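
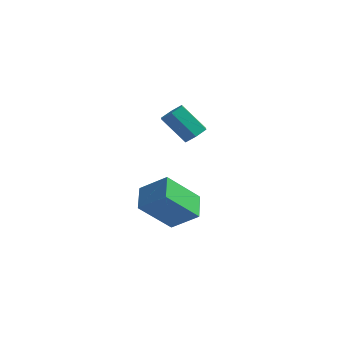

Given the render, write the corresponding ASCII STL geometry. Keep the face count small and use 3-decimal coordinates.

solid 
facet normal -0.393 -0.609 0.689
outer loop
vertex 2.825 -3.229 -1.742
vertex 2.346 -2.359 -1.246
vertex 1.81 -3.381 -2.455
endloop
endfacet
facet normal 0.431 -0.784 -0.447
outer loop
vertex 2.494 -2.321 -3.654
vertex 2.825 -3.229 -1.742
vertex 1.81 -3.381 -2.455
endloop
endfacet
facet normal -0.393 -0.609 0.689
outer loop
vertex 1.81 -3.381 -2.455
vertex 2.346 -2.359 -1.246
vertex 1.331 -2.511 -1.959
endloop
endfacet
facet normal -0.812 -0.122 -0.571
outer loop
vertex 1.331 -2.511 -1.959
vertex 2.494 -2.321 -3.654
vertex 1.81 -3.381 -2.455
endloop
endfacet
facet normal 0.812 0.122 0.571
outer loop
vertex 2.825 -3.229 -1.742
vertex 3.03 -1.299 -2.445
vertex 2.346 -2.359 -1.246
endloop
endfacet
facet normal 0.431 -0.784 -0.447
outer loop
vertex 3.509 -2.169 -2.941
vertex 2.825 -3.229 -1.742
vertex 2.494 -2.321 -3.654
endloop
endfacet
facet normal 0.812 0.122 0.571
outer loop
vertex 3.509 -2.169 -2.941
vertex 3.03 -1.299 -2.445
vertex 2.825 -3.229 -1.742
endloop
endfacet
facet normal -0.431 0.784 0.447
outer loop
vertex 2.346 -2.359 -1.246
vertex 3.03 -1.299 -2.445
vertex 1.331 -2.511 -1.959
endloop
endfacet
facet normal -0.812 -0.122 -0.571
outer loop
vertex 2.015 -1.451 -3.158
vertex 2.494 -2.321 -3.654
vertex 1.331 -2.511 -1.959
endloop
endfacet
facet normal -0.431 0.784 0.447
outer loop
vertex 1.331 -2.511 -1.959
vertex 3.03 -1.299 -2.445
vertex 2.015 -1.451 -3.158
endloop
endfacet
facet normal 0.393 0.609 -0.689
outer loop
vertex 2.015 -1.451 -3.158
vertex 3.509 -2.169 -2.941
vertex 2.494 -2.321 -3.654
endloop
endfacet
facet normal 0.393 0.609 -0.689
outer loop
vertex 3.03 -1.299 -2.445
vertex 3.509 -2.169 -2.941
vertex 2.015 -1.451 -3.158
endloop
endfacet
facet normal 0.640 0.149 -0.753
outer loop
vertex 1.324 2.072 -0.724
vertex 0.902 2.035 -1.09
vertex 1.042 2.532 -0.873
endloop
endfacet
facet normal 0.578 0.550 0.603
outer loop
vertex 1.324 2.072 -0.724
vertex 1.042 2.532 -0.873
vertex 0.419 1.861 0.337
endloop
endfacet
facet normal 0.578 0.550 0.603
outer loop
vertex 0.419 1.861 0.337
vertex 1.042 2.532 -0.873
vertex 0.137 2.321 0.188
endloop
endfacet
facet normal -0.642 -0.150 0.752
outer loop
vertex 0.419 1.861 0.337
vertex 0.137 2.321 0.188
vertex -0.002 1.825 -0.03
endloop
endfacet
facet normal 0.641 0.148 -0.753
outer loop
vertex 1.042 2.532 -0.873
vertex 0.902 2.035 -1.09
vertex 0.62 2.496 -1.239
endloop
endfacet
facet normal -0.146 0.987 0.072
outer loop
vertex 1.042 2.532 -0.873
vertex 0.62 2.496 -1.239
vertex 0.137 2.321 0.188
endloop
endfacet
facet normal -0.147 0.987 0.071
outer loop
vertex 0.137 2.321 0.188
vertex 0.62 2.496 -1.239
vertex -0.284 2.285 -0.179
endloop
endfacet
facet normal -0.642 -0.150 0.752
outer loop
vertex 0.137 2.321 0.188
vertex -0.284 2.285 -0.179
vertex -0.002 1.825 -0.03
endloop
endfacet
facet normal 0.642 0.150 -0.752
outer loop
vertex 0.62 2.496 -1.239
vertex 0.902 2.035 -1.09
vertex 0.481 1.999 -1.457
endloop
endfacet
facet normal -0.726 0.436 -0.532
outer loop
vertex 0.62 2.496 -1.239
vertex 0.481 1.999 -1.457
vertex -0.284 2.285 -0.179
endloop
endfacet
facet normal -0.725 0.437 -0.532
outer loop
vertex -0.284 2.285 -0.179
vertex 0.481 1.999 -1.457
vertex -0.424 1.788 -0.396
endloop
endfacet
facet normal -0.640 -0.149 0.753
outer loop
vertex -0.284 2.285 -0.179
vertex -0.424 1.788 -0.396
vertex -0.002 1.825 -0.03
endloop
endfacet
facet normal 0.642 0.150 -0.752
outer loop
vertex 0.481 1.999 -1.457
vertex 0.902 2.035 -1.09
vertex 0.763 1.539 -1.308
endloop
endfacet
facet normal -0.578 -0.550 -0.603
outer loop
vertex 0.481 1.999 -1.457
vertex 0.763 1.539 -1.308
vertex -0.424 1.788 -0.396
endloop
endfacet
facet normal -0.578 -0.550 -0.603
outer loop
vertex -0.424 1.788 -0.396
vertex 0.763 1.539 -1.308
vertex -0.142 1.328 -0.247
endloop
endfacet
facet normal -0.640 -0.149 0.753
outer loop
vertex -0.424 1.788 -0.396
vertex -0.142 1.328 -0.247
vertex -0.002 1.825 -0.03
endloop
endfacet
facet normal 0.642 0.150 -0.752
outer loop
vertex 0.763 1.539 -1.308
vertex 0.902 2.035 -1.09
vertex 1.184 1.575 -0.941
endloop
endfacet
facet normal 0.146 -0.987 -0.071
outer loop
vertex 0.763 1.539 -1.308
vertex 1.184 1.575 -0.941
vertex -0.142 1.328 -0.247
endloop
endfacet
facet normal 0.146 -0.987 -0.072
outer loop
vertex -0.142 1.328 -0.247
vertex 1.184 1.575 -0.941
vertex 0.28 1.364 0.119
endloop
endfacet
facet normal -0.641 -0.148 0.753
outer loop
vertex -0.142 1.328 -0.247
vertex 0.28 1.364 0.119
vertex -0.002 1.825 -0.03
endloop
endfacet
facet normal 0.640 0.149 -0.753
outer loop
vertex 1.184 1.575 -0.941
vertex 0.902 2.035 -1.09
vertex 1.324 2.072 -0.724
endloop
endfacet
facet normal 0.726 -0.437 0.532
outer loop
vertex 1.184 1.575 -0.941
vertex 1.324 2.072 -0.724
vertex 0.28 1.364 0.119
endloop
endfacet
facet normal 0.726 -0.436 0.532
outer loop
vertex 0.28 1.364 0.119
vertex 1.324 2.072 -0.724
vertex 0.419 1.861 0.337
endloop
endfacet
facet normal -0.642 -0.150 0.752
outer loop
vertex 0.28 1.364 0.119
vertex 0.419 1.861 0.337
vertex -0.002 1.825 -0.03
endloop
endfacet

endsolid


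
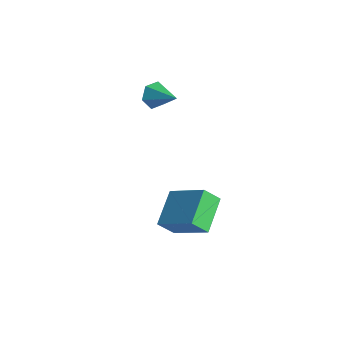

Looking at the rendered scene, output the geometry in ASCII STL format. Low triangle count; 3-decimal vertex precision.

solid 
facet normal -0.469 0.775 0.424
outer loop
vertex -0.489 -2.077 -2.039
vertex 1.272 -1.644 -0.884
vertex -0.139 -1.442 -2.812
endloop
endfacet
facet normal -0.819 -0.202 -0.537
outer loop
vertex 0.728 -2.876 -3.596
vertex -0.489 -2.077 -2.039
vertex -0.139 -1.442 -2.812
endloop
endfacet
facet normal -0.468 0.775 0.424
outer loop
vertex -0.139 -1.442 -2.812
vertex 1.272 -1.644 -0.884
vertex 1.623 -1.009 -1.657
endloop
endfacet
facet normal 0.331 0.599 -0.729
outer loop
vertex 1.623 -1.009 -1.657
vertex 0.728 -2.876 -3.596
vertex -0.139 -1.442 -2.812
endloop
endfacet
facet normal -0.331 -0.599 0.729
outer loop
vertex -0.489 -2.077 -2.039
vertex 2.139 -3.078 -1.668
vertex 1.272 -1.644 -0.884
endloop
endfacet
facet normal -0.819 -0.201 -0.537
outer loop
vertex 0.377 -3.511 -2.823
vertex -0.489 -2.077 -2.039
vertex 0.728 -2.876 -3.596
endloop
endfacet
facet normal -0.331 -0.599 0.729
outer loop
vertex 0.377 -3.511 -2.823
vertex 2.139 -3.078 -1.668
vertex -0.489 -2.077 -2.039
endloop
endfacet
facet normal 0.819 0.201 0.537
outer loop
vertex 1.272 -1.644 -0.884
vertex 2.139 -3.078 -1.668
vertex 1.623 -1.009 -1.657
endloop
endfacet
facet normal 0.331 0.599 -0.729
outer loop
vertex 2.489 -2.443 -2.441
vertex 0.728 -2.876 -3.596
vertex 1.623 -1.009 -1.657
endloop
endfacet
facet normal 0.819 0.202 0.537
outer loop
vertex 1.623 -1.009 -1.657
vertex 2.139 -3.078 -1.668
vertex 2.489 -2.443 -2.441
endloop
endfacet
facet normal 0.469 -0.775 -0.424
outer loop
vertex 2.489 -2.443 -2.441
vertex 0.377 -3.511 -2.823
vertex 0.728 -2.876 -3.596
endloop
endfacet
facet normal 0.469 -0.775 -0.424
outer loop
vertex 2.139 -3.078 -1.668
vertex 0.377 -3.511 -2.823
vertex 2.489 -2.443 -2.441
endloop
endfacet
facet normal -0.901 -0.065 -0.428
outer loop
vertex -2.094 -1.768 2.429
vertex -2.37 -1.349 2.946
vertex -2.106 -1.053 2.345
endloop
endfacet
facet normal 0.745 -0.066 -0.664
outer loop
vertex -2.094 -1.768 2.429
vertex -2.106 -1.053 2.345
vertex -1.01 -1.251 3.594
endloop
endfacet
facet normal -0.901 -0.065 -0.428
outer loop
vertex -2.106 -1.053 2.345
vertex -2.37 -1.349 2.946
vertex -2.382 -0.634 2.862
endloop
endfacet
facet normal 0.532 0.774 -0.344
outer loop
vertex -2.106 -1.053 2.345
vertex -2.382 -0.634 2.862
vertex -1.01 -1.251 3.594
endloop
endfacet
facet normal -0.900 -0.066 -0.430
outer loop
vertex -2.382 -0.634 2.862
vertex -2.37 -1.349 2.946
vertex -2.647 -0.931 3.462
endloop
endfacet
facet normal 0.130 0.865 0.485
outer loop
vertex -2.382 -0.634 2.862
vertex -2.647 -0.931 3.462
vertex -1.01 -1.251 3.594
endloop
endfacet
facet normal -0.900 -0.066 -0.430
outer loop
vertex -2.647 -0.931 3.462
vertex -2.37 -1.349 2.946
vertex -2.635 -1.646 3.546
endloop
endfacet
facet normal -0.057 0.116 0.992
outer loop
vertex -2.647 -0.931 3.462
vertex -2.635 -1.646 3.546
vertex -1.01 -1.251 3.594
endloop
endfacet
facet normal -0.900 -0.066 -0.430
outer loop
vertex -2.635 -1.646 3.546
vertex -2.37 -1.349 2.946
vertex -2.358 -2.064 3.03
endloop
endfacet
facet normal 0.156 -0.725 0.671
outer loop
vertex -2.635 -1.646 3.546
vertex -2.358 -2.064 3.03
vertex -1.01 -1.251 3.594
endloop
endfacet
facet normal -0.901 -0.065 -0.428
outer loop
vertex -2.358 -2.064 3.03
vertex -2.37 -1.349 2.946
vertex -2.094 -1.768 2.429
endloop
endfacet
facet normal 0.557 -0.815 -0.157
outer loop
vertex -2.358 -2.064 3.03
vertex -2.094 -1.768 2.429
vertex -1.01 -1.251 3.594
endloop
endfacet

endsolid


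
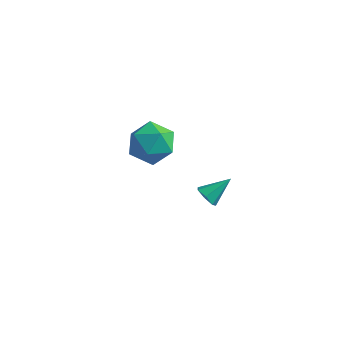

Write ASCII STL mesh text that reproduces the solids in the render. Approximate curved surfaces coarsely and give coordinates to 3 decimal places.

solid 
facet normal -0.519 -0.645 -0.561
outer loop
vertex 3.388 -0.874 -2.462
vertex 2.922 -0.825 -2.087
vertex 3.045 -0.5 -2.575
endloop
endfacet
facet normal 0.695 0.475 -0.539
outer loop
vertex 3.388 -0.874 -2.462
vertex 3.045 -0.5 -2.575
vertex 3.638 0.065 -1.313
endloop
endfacet
facet normal -0.519 -0.645 -0.561
outer loop
vertex 3.045 -0.5 -2.575
vertex 2.922 -0.825 -2.087
vertex 2.609 -0.37 -2.321
endloop
endfacet
facet normal 0.027 0.908 -0.419
outer loop
vertex 3.045 -0.5 -2.575
vertex 2.609 -0.37 -2.321
vertex 3.638 0.065 -1.313
endloop
endfacet
facet normal -0.519 -0.645 -0.560
outer loop
vertex 2.609 -0.37 -2.321
vertex 2.922 -0.825 -2.087
vertex 2.409 -0.583 -1.89
endloop
endfacet
facet normal -0.521 0.836 0.171
outer loop
vertex 2.609 -0.37 -2.321
vertex 2.409 -0.583 -1.89
vertex 3.638 0.065 -1.313
endloop
endfacet
facet normal -0.519 -0.645 -0.561
outer loop
vertex 2.409 -0.583 -1.89
vertex 2.922 -0.825 -2.087
vertex 2.595 -0.979 -1.607
endloop
endfacet
facet normal -0.533 0.311 0.786
outer loop
vertex 2.409 -0.583 -1.89
vertex 2.595 -0.979 -1.607
vertex 3.638 0.065 -1.313
endloop
endfacet
facet normal -0.519 -0.645 -0.561
outer loop
vertex 2.595 -0.979 -1.607
vertex 2.922 -0.825 -2.087
vertex 3.027 -1.259 -1.685
endloop
endfacet
facet normal -0.001 -0.270 0.963
outer loop
vertex 2.595 -0.979 -1.607
vertex 3.027 -1.259 -1.685
vertex 3.638 0.065 -1.313
endloop
endfacet
facet normal -0.519 -0.645 -0.561
outer loop
vertex 3.027 -1.259 -1.685
vertex 2.922 -0.825 -2.087
vertex 3.38 -1.212 -2.066
endloop
endfacet
facet normal 0.675 -0.471 0.568
outer loop
vertex 3.027 -1.259 -1.685
vertex 3.38 -1.212 -2.066
vertex 3.638 0.065 -1.313
endloop
endfacet
facet normal -0.519 -0.645 -0.561
outer loop
vertex 3.38 -1.212 -2.066
vertex 2.922 -0.825 -2.087
vertex 3.388 -0.874 -2.462
endloop
endfacet
facet normal 0.985 -0.140 -0.100
outer loop
vertex 3.38 -1.212 -2.066
vertex 3.388 -0.874 -2.462
vertex 3.638 0.065 -1.313
endloop
endfacet
facet normal -0.681 0.702 0.209
outer loop
vertex 1.328 -2.35 3.111
vertex 0.616 -3.121 3.379
vertex 1.274 -2.706 4.132
endloop
endfacet
facet normal -0.021 0.944 0.328
outer loop
vertex 1.328 -2.35 3.111
vertex 1.274 -2.706 4.132
vertex 2.237 -2.525 3.672
endloop
endfacet
facet normal 0.346 0.895 -0.282
outer loop
vertex 1.328 -2.35 3.111
vertex 2.237 -2.525 3.672
vertex 2.175 -2.828 2.635
endloop
endfacet
facet normal -0.087 0.621 -0.779
outer loop
vertex 1.328 -2.35 3.111
vertex 2.175 -2.828 2.635
vertex 1.173 -3.196 2.453
endloop
endfacet
facet normal -0.723 0.502 -0.475
outer loop
vertex 1.328 -2.35 3.111
vertex 1.173 -3.196 2.453
vertex 0.616 -3.121 3.379
endloop
endfacet
facet normal 0.289 0.515 0.807
outer loop
vertex 2.237 -2.525 3.672
vertex 1.274 -2.706 4.132
vertex 2.087 -3.404 4.287
endloop
endfacet
facet normal -0.780 0.123 0.614
outer loop
vertex 1.274 -2.706 4.132
vertex 0.616 -3.121 3.379
vertex 1.085 -3.772 4.105
endloop
endfacet
facet normal -0.847 -0.200 -0.493
outer loop
vertex 0.616 -3.121 3.379
vertex 1.173 -3.196 2.453
vertex 1.023 -4.075 3.068
endloop
endfacet
facet normal 0.181 -0.007 -0.983
outer loop
vertex 1.173 -3.196 2.453
vertex 2.175 -2.828 2.635
vertex 1.986 -3.894 2.608
endloop
endfacet
facet normal 0.882 0.435 -0.180
outer loop
vertex 2.175 -2.828 2.635
vertex 2.237 -2.525 3.672
vertex 2.644 -3.479 3.361
endloop
endfacet
facet normal 0.087 -0.621 0.779
outer loop
vertex 1.932 -4.25 3.629
vertex 2.087 -3.404 4.287
vertex 1.085 -3.772 4.105
endloop
endfacet
facet normal -0.346 -0.895 0.282
outer loop
vertex 1.932 -4.25 3.629
vertex 1.085 -3.772 4.105
vertex 1.023 -4.075 3.068
endloop
endfacet
facet normal 0.021 -0.944 -0.328
outer loop
vertex 1.932 -4.25 3.629
vertex 1.023 -4.075 3.068
vertex 1.986 -3.894 2.608
endloop
endfacet
facet normal 0.681 -0.702 -0.209
outer loop
vertex 1.932 -4.25 3.629
vertex 1.986 -3.894 2.608
vertex 2.644 -3.479 3.361
endloop
endfacet
facet normal 0.723 -0.502 0.475
outer loop
vertex 1.932 -4.25 3.629
vertex 2.644 -3.479 3.361
vertex 2.087 -3.404 4.287
endloop
endfacet
facet normal -0.181 0.007 0.983
outer loop
vertex 1.085 -3.772 4.105
vertex 2.087 -3.404 4.287
vertex 1.274 -2.706 4.132
endloop
endfacet
facet normal -0.882 -0.435 0.180
outer loop
vertex 1.023 -4.075 3.068
vertex 1.085 -3.772 4.105
vertex 0.616 -3.121 3.379
endloop
endfacet
facet normal -0.289 -0.515 -0.807
outer loop
vertex 1.986 -3.894 2.608
vertex 1.023 -4.075 3.068
vertex 1.173 -3.196 2.453
endloop
endfacet
facet normal 0.780 -0.123 -0.614
outer loop
vertex 2.644 -3.479 3.361
vertex 1.986 -3.894 2.608
vertex 2.175 -2.828 2.635
endloop
endfacet
facet normal 0.847 0.200 0.493
outer loop
vertex 2.087 -3.404 4.287
vertex 2.644 -3.479 3.361
vertex 2.237 -2.525 3.672
endloop
endfacet

endsolid


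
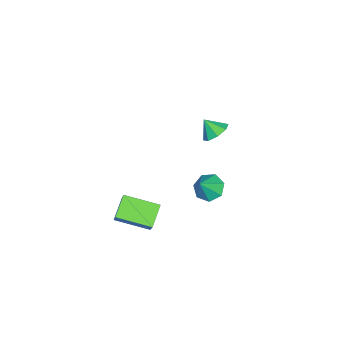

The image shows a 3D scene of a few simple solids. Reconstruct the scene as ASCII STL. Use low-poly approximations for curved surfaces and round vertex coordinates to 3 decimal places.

solid 
facet normal -0.611 0.136 -0.780
outer loop
vertex -0.13 1.052 -5.055
vertex -0.843 0.775 -4.545
vertex -0.513 1.627 -4.655
endloop
endfacet
facet normal 0.844 0.536 0.037
outer loop
vertex -0.13 1.052 -5.055
vertex -0.513 1.627 -4.655
vertex 0.103 0.565 -3.335
endloop
endfacet
facet normal -0.611 0.136 -0.780
outer loop
vertex -0.513 1.627 -4.655
vertex -0.843 0.775 -4.545
vertex -1.145 1.56 -4.172
endloop
endfacet
facet normal 0.303 0.807 0.508
outer loop
vertex -0.513 1.627 -4.655
vertex -1.145 1.56 -4.172
vertex 0.103 0.565 -3.335
endloop
endfacet
facet normal -0.611 0.136 -0.780
outer loop
vertex -1.145 1.56 -4.172
vertex -0.843 0.775 -4.545
vertex -1.55 0.903 -3.969
endloop
endfacet
facet normal -0.248 0.422 0.872
outer loop
vertex -1.145 1.56 -4.172
vertex -1.55 0.903 -3.969
vertex 0.103 0.565 -3.335
endloop
endfacet
facet normal -0.611 0.136 -0.780
outer loop
vertex -1.55 0.903 -3.969
vertex -0.843 0.775 -4.545
vertex -1.423 0.149 -4.2
endloop
endfacet
facet normal -0.396 -0.329 0.857
outer loop
vertex -1.55 0.903 -3.969
vertex -1.423 0.149 -4.2
vertex 0.103 0.565 -3.335
endloop
endfacet
facet normal -0.610 0.135 -0.780
outer loop
vertex -1.423 0.149 -4.2
vertex -0.843 0.775 -4.545
vertex -0.859 -0.133 -4.69
endloop
endfacet
facet normal -0.029 -0.880 0.474
outer loop
vertex -1.423 0.149 -4.2
vertex -0.859 -0.133 -4.69
vertex 0.103 0.565 -3.335
endloop
endfacet
facet normal -0.611 0.135 -0.780
outer loop
vertex -0.859 -0.133 -4.69
vertex -0.843 0.775 -4.545
vertex -0.284 0.269 -5.071
endloop
endfacet
facet normal 0.578 -0.816 0.010
outer loop
vertex -0.859 -0.133 -4.69
vertex -0.284 0.269 -5.071
vertex 0.103 0.565 -3.335
endloop
endfacet
facet normal -0.611 0.136 -0.780
outer loop
vertex -0.284 0.269 -5.071
vertex -0.843 0.775 -4.545
vertex -0.13 1.052 -5.055
endloop
endfacet
facet normal 0.965 -0.186 -0.183
outer loop
vertex -0.284 0.269 -5.071
vertex -0.13 1.052 -5.055
vertex 0.103 0.565 -3.335
endloop
endfacet
facet normal 0.090 0.673 -0.734
outer loop
vertex 1.952 1.374 2.655
vertex 1.468 1.89 3.069
vertex 2.275 1.75 3.04
endloop
endfacet
facet normal 0.635 -0.747 0.196
outer loop
vertex 1.952 1.374 2.655
vertex 2.275 1.75 3.04
vertex 1.372 1.19 3.831
endloop
endfacet
facet normal 0.090 0.674 -0.734
outer loop
vertex 2.275 1.75 3.04
vertex 1.468 1.89 3.069
vertex 2.125 2.208 3.442
endloop
endfacet
facet normal 0.727 -0.303 0.616
outer loop
vertex 2.275 1.75 3.04
vertex 2.125 2.208 3.442
vertex 1.372 1.19 3.831
endloop
endfacet
facet normal 0.090 0.674 -0.733
outer loop
vertex 2.125 2.208 3.442
vertex 1.468 1.89 3.069
vertex 1.59 2.48 3.626
endloop
endfacet
facet normal 0.363 0.086 0.928
outer loop
vertex 2.125 2.208 3.442
vertex 1.59 2.48 3.626
vertex 1.372 1.19 3.831
endloop
endfacet
facet normal 0.091 0.674 -0.733
outer loop
vertex 1.59 2.48 3.626
vertex 1.468 1.89 3.069
vertex 0.983 2.406 3.483
endloop
endfacet
facet normal -0.247 0.193 0.950
outer loop
vertex 1.59 2.48 3.626
vertex 0.983 2.406 3.483
vertex 1.372 1.19 3.831
endloop
endfacet
facet normal 0.092 0.674 -0.733
outer loop
vertex 0.983 2.406 3.483
vertex 1.468 1.89 3.069
vertex 0.66 2.031 3.097
endloop
endfacet
facet normal -0.743 -0.047 0.667
outer loop
vertex 0.983 2.406 3.483
vertex 0.66 2.031 3.097
vertex 1.372 1.19 3.831
endloop
endfacet
facet normal 0.092 0.674 -0.733
outer loop
vertex 0.66 2.031 3.097
vertex 1.468 1.89 3.069
vertex 0.81 1.573 2.695
endloop
endfacet
facet normal -0.835 -0.491 0.248
outer loop
vertex 0.66 2.031 3.097
vertex 0.81 1.573 2.695
vertex 1.372 1.19 3.831
endloop
endfacet
facet normal 0.092 0.674 -0.733
outer loop
vertex 0.81 1.573 2.695
vertex 1.468 1.89 3.069
vertex 1.345 1.301 2.512
endloop
endfacet
facet normal -0.470 -0.880 -0.064
outer loop
vertex 0.81 1.573 2.695
vertex 1.345 1.301 2.512
vertex 1.372 1.19 3.831
endloop
endfacet
facet normal 0.092 0.674 -0.733
outer loop
vertex 1.345 1.301 2.512
vertex 1.468 1.89 3.069
vertex 1.952 1.374 2.655
endloop
endfacet
facet normal 0.139 -0.987 -0.086
outer loop
vertex 1.345 1.301 2.512
vertex 1.952 1.374 2.655
vertex 1.372 1.19 3.831
endloop
endfacet
facet normal -0.532 -0.276 -0.801
outer loop
vertex 2.597 -2.99 -3.429
vertex 2.297 -1.02 -3.91
vertex 3.798 -3.001 -4.223
endloop
endfacet
facet normal 0.146 -0.961 0.235
outer loop
vertex 4.723 -2.52 -2.83
vertex 2.597 -2.99 -3.429
vertex 3.798 -3.001 -4.223
endloop
endfacet
facet normal -0.532 -0.276 -0.801
outer loop
vertex 3.798 -3.001 -4.223
vertex 2.297 -1.02 -3.91
vertex 3.498 -1.031 -4.704
endloop
endfacet
facet normal 0.834 -0.008 -0.551
outer loop
vertex 3.498 -1.031 -4.704
vertex 4.723 -2.52 -2.83
vertex 3.798 -3.001 -4.223
endloop
endfacet
facet normal -0.834 0.008 0.551
outer loop
vertex 2.597 -2.99 -3.429
vertex 3.222 -0.539 -2.517
vertex 2.297 -1.02 -3.91
endloop
endfacet
facet normal 0.146 -0.961 0.235
outer loop
vertex 3.522 -2.509 -2.036
vertex 2.597 -2.99 -3.429
vertex 4.723 -2.52 -2.83
endloop
endfacet
facet normal -0.834 0.008 0.551
outer loop
vertex 3.522 -2.509 -2.036
vertex 3.222 -0.539 -2.517
vertex 2.597 -2.99 -3.429
endloop
endfacet
facet normal -0.146 0.961 -0.235
outer loop
vertex 2.297 -1.02 -3.91
vertex 3.222 -0.539 -2.517
vertex 3.498 -1.031 -4.704
endloop
endfacet
facet normal 0.834 -0.008 -0.551
outer loop
vertex 4.423 -0.55 -3.311
vertex 4.723 -2.52 -2.83
vertex 3.498 -1.031 -4.704
endloop
endfacet
facet normal -0.146 0.961 -0.235
outer loop
vertex 3.498 -1.031 -4.704
vertex 3.222 -0.539 -2.517
vertex 4.423 -0.55 -3.311
endloop
endfacet
facet normal 0.532 0.276 0.801
outer loop
vertex 4.423 -0.55 -3.311
vertex 3.522 -2.509 -2.036
vertex 4.723 -2.52 -2.83
endloop
endfacet
facet normal 0.532 0.276 0.801
outer loop
vertex 3.222 -0.539 -2.517
vertex 3.522 -2.509 -2.036
vertex 4.423 -0.55 -3.311
endloop
endfacet

endsolid


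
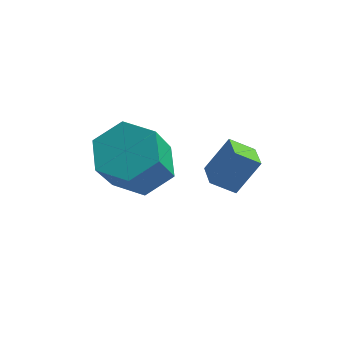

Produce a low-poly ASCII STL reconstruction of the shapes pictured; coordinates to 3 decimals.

solid 
facet normal 0.036 0.573 -0.819
outer loop
vertex 0.823 -0.913 2.324
vertex -0.247 -0.774 2.374
vertex 0.412 -0.087 2.884
endloop
endfacet
facet normal 0.924 0.293 0.245
outer loop
vertex 0.823 -0.913 2.324
vertex 0.412 -0.087 2.884
vertex 0.757 -1.985 3.855
endloop
endfacet
facet normal 0.924 0.294 0.246
outer loop
vertex 0.757 -1.985 3.855
vertex 0.412 -0.087 2.884
vertex 0.345 -1.158 4.415
endloop
endfacet
facet normal -0.035 -0.572 0.819
outer loop
vertex 0.757 -1.985 3.855
vertex 0.345 -1.158 4.415
vertex -0.313 -1.846 3.906
endloop
endfacet
facet normal 0.035 0.574 -0.818
outer loop
vertex 0.412 -0.087 2.884
vertex -0.247 -0.774 2.374
vertex -0.658 0.052 2.935
endloop
endfacet
facet normal 0.132 0.809 0.572
outer loop
vertex 0.412 -0.087 2.884
vertex -0.658 0.052 2.935
vertex 0.345 -1.158 4.415
endloop
endfacet
facet normal 0.132 0.809 0.572
outer loop
vertex 0.345 -1.158 4.415
vertex -0.658 0.052 2.935
vertex -0.725 -1.019 4.466
endloop
endfacet
facet normal -0.035 -0.572 0.819
outer loop
vertex 0.345 -1.158 4.415
vertex -0.725 -1.019 4.466
vertex -0.313 -1.846 3.906
endloop
endfacet
facet normal 0.035 0.574 -0.818
outer loop
vertex -0.658 0.052 2.935
vertex -0.247 -0.774 2.374
vertex -1.317 -0.635 2.425
endloop
endfacet
facet normal -0.791 0.517 0.327
outer loop
vertex -0.658 0.052 2.935
vertex -1.317 -0.635 2.425
vertex -0.725 -1.019 4.466
endloop
endfacet
facet normal -0.792 0.515 0.327
outer loop
vertex -0.725 -1.019 4.466
vertex -1.317 -0.635 2.425
vertex -1.383 -1.707 3.956
endloop
endfacet
facet normal -0.036 -0.573 0.819
outer loop
vertex -0.725 -1.019 4.466
vertex -1.383 -1.707 3.956
vertex -0.313 -1.846 3.906
endloop
endfacet
facet normal 0.035 0.572 -0.819
outer loop
vertex -1.317 -0.635 2.425
vertex -0.247 -0.774 2.374
vertex -0.905 -1.462 1.865
endloop
endfacet
facet normal -0.924 -0.294 -0.246
outer loop
vertex -1.317 -0.635 2.425
vertex -0.905 -1.462 1.865
vertex -1.383 -1.707 3.956
endloop
endfacet
facet normal -0.924 -0.293 -0.246
outer loop
vertex -1.383 -1.707 3.956
vertex -0.905 -1.462 1.865
vertex -0.972 -2.533 3.396
endloop
endfacet
facet normal -0.036 -0.573 0.819
outer loop
vertex -1.383 -1.707 3.956
vertex -0.972 -2.533 3.396
vertex -0.313 -1.846 3.906
endloop
endfacet
facet normal 0.035 0.572 -0.819
outer loop
vertex -0.905 -1.462 1.865
vertex -0.247 -0.774 2.374
vertex 0.165 -1.601 1.814
endloop
endfacet
facet normal -0.132 -0.809 -0.572
outer loop
vertex -0.905 -1.462 1.865
vertex 0.165 -1.601 1.814
vertex -0.972 -2.533 3.396
endloop
endfacet
facet normal -0.132 -0.809 -0.572
outer loop
vertex -0.972 -2.533 3.396
vertex 0.165 -1.601 1.814
vertex 0.098 -2.672 3.345
endloop
endfacet
facet normal -0.035 -0.574 0.818
outer loop
vertex -0.972 -2.533 3.396
vertex 0.098 -2.672 3.345
vertex -0.313 -1.846 3.906
endloop
endfacet
facet normal 0.036 0.573 -0.819
outer loop
vertex 0.165 -1.601 1.814
vertex -0.247 -0.774 2.374
vertex 0.823 -0.913 2.324
endloop
endfacet
facet normal 0.792 -0.516 -0.326
outer loop
vertex 0.165 -1.601 1.814
vertex 0.823 -0.913 2.324
vertex 0.098 -2.672 3.345
endloop
endfacet
facet normal 0.791 -0.516 -0.327
outer loop
vertex 0.098 -2.672 3.345
vertex 0.823 -0.913 2.324
vertex 0.757 -1.985 3.855
endloop
endfacet
facet normal -0.035 -0.574 0.818
outer loop
vertex 0.098 -2.672 3.345
vertex 0.757 -1.985 3.855
vertex -0.313 -1.846 3.906
endloop
endfacet
facet normal -0.772 -0.320 0.549
outer loop
vertex 2.716 -1.134 4.121
vertex 2.268 -0.31 3.971
vertex 2.15 -1.641 3.029
endloop
endfacet
facet normal 0.472 -0.867 0.158
outer loop
vertex 2.852 -1.35 2.529
vertex 2.716 -1.134 4.121
vertex 2.15 -1.641 3.029
endloop
endfacet
facet normal -0.772 -0.320 0.549
outer loop
vertex 2.15 -1.641 3.029
vertex 2.268 -0.31 3.971
vertex 1.702 -0.817 2.879
endloop
endfacet
facet normal -0.426 -0.381 -0.820
outer loop
vertex 1.702 -0.817 2.879
vertex 2.852 -1.35 2.529
vertex 2.15 -1.641 3.029
endloop
endfacet
facet normal 0.426 0.381 0.820
outer loop
vertex 2.716 -1.134 4.121
vertex 2.97 -0.019 3.471
vertex 2.268 -0.31 3.971
endloop
endfacet
facet normal 0.472 -0.867 0.158
outer loop
vertex 3.418 -0.843 3.621
vertex 2.716 -1.134 4.121
vertex 2.852 -1.35 2.529
endloop
endfacet
facet normal 0.426 0.381 0.820
outer loop
vertex 3.418 -0.843 3.621
vertex 2.97 -0.019 3.471
vertex 2.716 -1.134 4.121
endloop
endfacet
facet normal -0.472 0.867 -0.158
outer loop
vertex 2.268 -0.31 3.971
vertex 2.97 -0.019 3.471
vertex 1.702 -0.817 2.879
endloop
endfacet
facet normal -0.426 -0.381 -0.820
outer loop
vertex 2.404 -0.526 2.379
vertex 2.852 -1.35 2.529
vertex 1.702 -0.817 2.879
endloop
endfacet
facet normal -0.472 0.867 -0.158
outer loop
vertex 1.702 -0.817 2.879
vertex 2.97 -0.019 3.471
vertex 2.404 -0.526 2.379
endloop
endfacet
facet normal 0.772 0.320 -0.549
outer loop
vertex 2.404 -0.526 2.379
vertex 3.418 -0.843 3.621
vertex 2.852 -1.35 2.529
endloop
endfacet
facet normal 0.772 0.320 -0.549
outer loop
vertex 2.97 -0.019 3.471
vertex 3.418 -0.843 3.621
vertex 2.404 -0.526 2.379
endloop
endfacet

endsolid


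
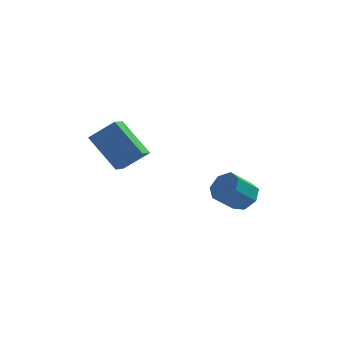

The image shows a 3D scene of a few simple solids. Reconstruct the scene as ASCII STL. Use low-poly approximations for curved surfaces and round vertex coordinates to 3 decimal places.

solid 
facet normal -0.585 0.478 0.655
outer loop
vertex -3.073 0.091 0.694
vertex -2.117 0.215 1.458
vertex -2.845 0.955 0.268
endloop
endfacet
facet normal -0.777 -0.101 -0.621
outer loop
vertex -1.803 0.105 -0.898
vertex -3.073 0.091 0.694
vertex -2.845 0.955 0.268
endloop
endfacet
facet normal -0.585 0.478 0.655
outer loop
vertex -2.845 0.955 0.268
vertex -2.117 0.215 1.458
vertex -1.889 1.079 1.032
endloop
endfacet
facet normal 0.231 0.873 -0.430
outer loop
vertex -1.889 1.079 1.032
vertex -1.803 0.105 -0.898
vertex -2.845 0.955 0.268
endloop
endfacet
facet normal -0.231 -0.873 0.430
outer loop
vertex -3.073 0.091 0.694
vertex -1.075 -0.635 0.292
vertex -2.117 0.215 1.458
endloop
endfacet
facet normal -0.777 -0.101 -0.621
outer loop
vertex -2.031 -0.759 -0.472
vertex -3.073 0.091 0.694
vertex -1.803 0.105 -0.898
endloop
endfacet
facet normal -0.231 -0.873 0.430
outer loop
vertex -2.031 -0.759 -0.472
vertex -1.075 -0.635 0.292
vertex -3.073 0.091 0.694
endloop
endfacet
facet normal 0.777 0.101 0.621
outer loop
vertex -2.117 0.215 1.458
vertex -1.075 -0.635 0.292
vertex -1.889 1.079 1.032
endloop
endfacet
facet normal 0.231 0.873 -0.430
outer loop
vertex -0.847 0.229 -0.134
vertex -1.803 0.105 -0.898
vertex -1.889 1.079 1.032
endloop
endfacet
facet normal 0.777 0.101 0.621
outer loop
vertex -1.889 1.079 1.032
vertex -1.075 -0.635 0.292
vertex -0.847 0.229 -0.134
endloop
endfacet
facet normal 0.585 -0.478 -0.655
outer loop
vertex -0.847 0.229 -0.134
vertex -2.031 -0.759 -0.472
vertex -1.803 0.105 -0.898
endloop
endfacet
facet normal 0.585 -0.478 -0.655
outer loop
vertex -1.075 -0.635 0.292
vertex -2.031 -0.759 -0.472
vertex -0.847 0.229 -0.134
endloop
endfacet
facet normal 0.634 0.363 -0.683
outer loop
vertex 3.074 2.642 -4.048
vertex 2.633 3.215 -4.153
vertex 3.184 3.145 -3.679
endloop
endfacet
facet normal 0.753 -0.488 0.441
outer loop
vertex 3.074 2.642 -4.048
vertex 3.184 3.145 -3.679
vertex 2.287 2.193 -3.201
endloop
endfacet
facet normal 0.753 -0.488 0.441
outer loop
vertex 2.287 2.193 -3.201
vertex 3.184 3.145 -3.679
vertex 2.397 2.696 -2.832
endloop
endfacet
facet normal -0.635 -0.362 0.683
outer loop
vertex 2.287 2.193 -3.201
vertex 2.397 2.696 -2.832
vertex 1.847 2.765 -3.307
endloop
endfacet
facet normal 0.634 0.363 -0.683
outer loop
vertex 3.184 3.145 -3.679
vertex 2.633 3.215 -4.153
vertex 2.879 3.7 -3.667
endloop
endfacet
facet normal 0.605 0.317 0.730
outer loop
vertex 3.184 3.145 -3.679
vertex 2.879 3.7 -3.667
vertex 2.397 2.696 -2.832
endloop
endfacet
facet normal 0.606 0.316 0.730
outer loop
vertex 2.397 2.696 -2.832
vertex 2.879 3.7 -3.667
vertex 2.093 3.251 -2.82
endloop
endfacet
facet normal -0.635 -0.362 0.682
outer loop
vertex 2.397 2.696 -2.832
vertex 2.093 3.251 -2.82
vertex 1.847 2.765 -3.307
endloop
endfacet
facet normal 0.635 0.362 -0.683
outer loop
vertex 2.879 3.7 -3.667
vertex 2.633 3.215 -4.153
vertex 2.389 3.89 -4.022
endloop
endfacet
facet normal 0.002 0.883 0.470
outer loop
vertex 2.879 3.7 -3.667
vertex 2.389 3.89 -4.022
vertex 2.093 3.251 -2.82
endloop
endfacet
facet normal 0.002 0.883 0.470
outer loop
vertex 2.093 3.251 -2.82
vertex 2.389 3.89 -4.022
vertex 1.603 3.441 -3.175
endloop
endfacet
facet normal -0.635 -0.362 0.682
outer loop
vertex 2.093 3.251 -2.82
vertex 1.603 3.441 -3.175
vertex 1.847 2.765 -3.307
endloop
endfacet
facet normal 0.634 0.362 -0.683
outer loop
vertex 2.389 3.89 -4.022
vertex 2.633 3.215 -4.153
vertex 2.083 3.571 -4.475
endloop
endfacet
facet normal -0.604 0.784 -0.144
outer loop
vertex 2.389 3.89 -4.022
vertex 2.083 3.571 -4.475
vertex 1.603 3.441 -3.175
endloop
endfacet
facet normal -0.604 0.784 -0.144
outer loop
vertex 1.603 3.441 -3.175
vertex 2.083 3.571 -4.475
vertex 1.297 3.122 -3.628
endloop
endfacet
facet normal -0.634 -0.362 0.683
outer loop
vertex 1.603 3.441 -3.175
vertex 1.297 3.122 -3.628
vertex 1.847 2.765 -3.307
endloop
endfacet
facet normal 0.634 0.362 -0.683
outer loop
vertex 2.083 3.571 -4.475
vertex 2.633 3.215 -4.153
vertex 2.191 2.983 -4.686
endloop
endfacet
facet normal -0.754 0.095 -0.650
outer loop
vertex 2.083 3.571 -4.475
vertex 2.191 2.983 -4.686
vertex 1.297 3.122 -3.628
endloop
endfacet
facet normal -0.754 0.096 -0.650
outer loop
vertex 1.297 3.122 -3.628
vertex 2.191 2.983 -4.686
vertex 1.405 2.534 -3.84
endloop
endfacet
facet normal -0.634 -0.363 0.683
outer loop
vertex 1.297 3.122 -3.628
vertex 1.405 2.534 -3.84
vertex 1.847 2.765 -3.307
endloop
endfacet
facet normal 0.634 0.362 -0.683
outer loop
vertex 2.191 2.983 -4.686
vertex 2.633 3.215 -4.153
vertex 2.632 2.57 -4.496
endloop
endfacet
facet normal -0.337 -0.666 -0.666
outer loop
vertex 2.191 2.983 -4.686
vertex 2.632 2.57 -4.496
vertex 1.405 2.534 -3.84
endloop
endfacet
facet normal -0.336 -0.667 -0.665
outer loop
vertex 1.405 2.534 -3.84
vertex 2.632 2.57 -4.496
vertex 1.846 2.121 -3.649
endloop
endfacet
facet normal -0.635 -0.362 0.683
outer loop
vertex 1.405 2.534 -3.84
vertex 1.846 2.121 -3.649
vertex 1.847 2.765 -3.307
endloop
endfacet
facet normal 0.634 0.362 -0.683
outer loop
vertex 2.632 2.57 -4.496
vertex 2.633 3.215 -4.153
vertex 3.074 2.642 -4.048
endloop
endfacet
facet normal 0.334 -0.925 -0.181
outer loop
vertex 2.632 2.57 -4.496
vertex 3.074 2.642 -4.048
vertex 1.846 2.121 -3.649
endloop
endfacet
facet normal 0.334 -0.925 -0.180
outer loop
vertex 1.846 2.121 -3.649
vertex 3.074 2.642 -4.048
vertex 2.287 2.193 -3.201
endloop
endfacet
facet normal -0.635 -0.362 0.683
outer loop
vertex 1.846 2.121 -3.649
vertex 2.287 2.193 -3.201
vertex 1.847 2.765 -3.307
endloop
endfacet

endsolid


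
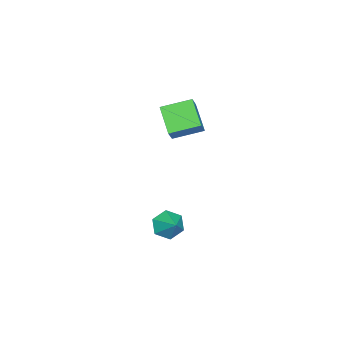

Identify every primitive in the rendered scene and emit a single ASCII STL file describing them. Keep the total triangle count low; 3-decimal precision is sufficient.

solid 
facet normal -0.597 -0.566 -0.569
outer loop
vertex 4.073 1.303 -3.379
vertex 3.315 1.777 -3.055
vertex 3.769 2.08 -3.833
endloop
endfacet
facet normal 0.937 0.199 -0.286
outer loop
vertex 4.073 1.303 -3.379
vertex 3.769 2.08 -3.833
vertex 4.145 2.563 -2.265
endloop
endfacet
facet normal -0.597 -0.566 -0.569
outer loop
vertex 3.769 2.08 -3.833
vertex 3.315 1.777 -3.055
vertex 3.012 2.554 -3.51
endloop
endfacet
facet normal 0.383 0.853 -0.355
outer loop
vertex 3.769 2.08 -3.833
vertex 3.012 2.554 -3.51
vertex 4.145 2.563 -2.265
endloop
endfacet
facet normal -0.596 -0.566 -0.569
outer loop
vertex 3.012 2.554 -3.51
vertex 3.315 1.777 -3.055
vertex 2.558 2.25 -2.732
endloop
endfacet
facet normal -0.251 0.942 0.222
outer loop
vertex 3.012 2.554 -3.51
vertex 2.558 2.25 -2.732
vertex 4.145 2.563 -2.265
endloop
endfacet
facet normal -0.596 -0.565 -0.570
outer loop
vertex 2.558 2.25 -2.732
vertex 3.315 1.777 -3.055
vertex 2.861 1.473 -2.278
endloop
endfacet
facet normal -0.329 0.377 0.866
outer loop
vertex 2.558 2.25 -2.732
vertex 2.861 1.473 -2.278
vertex 4.145 2.563 -2.265
endloop
endfacet
facet normal -0.596 -0.566 -0.570
outer loop
vertex 2.861 1.473 -2.278
vertex 3.315 1.777 -3.055
vertex 3.619 1.0 -2.601
endloop
endfacet
facet normal 0.225 -0.277 0.934
outer loop
vertex 2.861 1.473 -2.278
vertex 3.619 1.0 -2.601
vertex 4.145 2.563 -2.265
endloop
endfacet
facet normal -0.597 -0.566 -0.569
outer loop
vertex 3.619 1.0 -2.601
vertex 3.315 1.777 -3.055
vertex 4.073 1.303 -3.379
endloop
endfacet
facet normal 0.859 -0.366 0.359
outer loop
vertex 3.619 1.0 -2.601
vertex 4.073 1.303 -3.379
vertex 4.145 2.563 -2.265
endloop
endfacet
facet normal -0.620 -0.053 -0.783
outer loop
vertex 0.406 0.388 3.709
vertex -0.374 1.939 4.222
vertex 1.652 1.363 2.657
endloop
endfacet
facet normal 0.431 -0.857 -0.284
outer loop
vertex 2.334 1.421 3.518
vertex 0.406 0.388 3.709
vertex 1.652 1.363 2.657
endloop
endfacet
facet normal -0.620 -0.053 -0.783
outer loop
vertex 1.652 1.363 2.657
vertex -0.374 1.939 4.222
vertex 0.872 2.914 3.17
endloop
endfacet
facet normal 0.656 0.513 -0.554
outer loop
vertex 0.872 2.914 3.17
vertex 2.334 1.421 3.518
vertex 1.652 1.363 2.657
endloop
endfacet
facet normal -0.656 -0.513 0.554
outer loop
vertex 0.406 0.388 3.709
vertex 0.308 1.997 5.083
vertex -0.374 1.939 4.222
endloop
endfacet
facet normal 0.431 -0.857 -0.284
outer loop
vertex 1.088 0.446 4.57
vertex 0.406 0.388 3.709
vertex 2.334 1.421 3.518
endloop
endfacet
facet normal -0.656 -0.513 0.554
outer loop
vertex 1.088 0.446 4.57
vertex 0.308 1.997 5.083
vertex 0.406 0.388 3.709
endloop
endfacet
facet normal -0.431 0.857 0.284
outer loop
vertex -0.374 1.939 4.222
vertex 0.308 1.997 5.083
vertex 0.872 2.914 3.17
endloop
endfacet
facet normal 0.656 0.513 -0.554
outer loop
vertex 1.554 2.972 4.031
vertex 2.334 1.421 3.518
vertex 0.872 2.914 3.17
endloop
endfacet
facet normal -0.431 0.857 0.284
outer loop
vertex 0.872 2.914 3.17
vertex 0.308 1.997 5.083
vertex 1.554 2.972 4.031
endloop
endfacet
facet normal 0.620 0.053 0.783
outer loop
vertex 1.554 2.972 4.031
vertex 1.088 0.446 4.57
vertex 2.334 1.421 3.518
endloop
endfacet
facet normal 0.620 0.053 0.783
outer loop
vertex 0.308 1.997 5.083
vertex 1.088 0.446 4.57
vertex 1.554 2.972 4.031
endloop
endfacet

endsolid


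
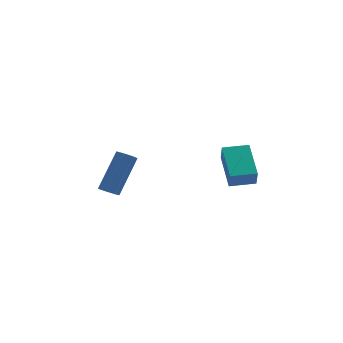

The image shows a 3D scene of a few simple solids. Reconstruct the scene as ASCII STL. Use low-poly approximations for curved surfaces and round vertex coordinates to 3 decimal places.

solid 
facet normal -0.991 0.130 -0.039
outer loop
vertex 2.707 -1.405 -1.09
vertex 2.901 0.29 -0.347
vertex 2.79 -1.033 -1.96
endloop
endfacet
facet normal -0.104 -0.911 -0.399
outer loop
vertex 3.979 -1.19 -1.913
vertex 2.707 -1.405 -1.09
vertex 2.79 -1.033 -1.96
endloop
endfacet
facet normal -0.991 0.131 -0.039
outer loop
vertex 2.79 -1.033 -1.96
vertex 2.901 0.29 -0.347
vertex 2.984 0.661 -1.217
endloop
endfacet
facet normal 0.088 0.392 -0.916
outer loop
vertex 2.984 0.661 -1.217
vertex 3.979 -1.19 -1.913
vertex 2.79 -1.033 -1.96
endloop
endfacet
facet normal -0.088 -0.391 0.916
outer loop
vertex 2.707 -1.405 -1.09
vertex 4.09 0.133 -0.3
vertex 2.901 0.29 -0.347
endloop
endfacet
facet normal -0.104 -0.911 -0.399
outer loop
vertex 3.896 -1.561 -1.043
vertex 2.707 -1.405 -1.09
vertex 3.979 -1.19 -1.913
endloop
endfacet
facet normal -0.088 -0.392 0.916
outer loop
vertex 3.896 -1.561 -1.043
vertex 4.09 0.133 -0.3
vertex 2.707 -1.405 -1.09
endloop
endfacet
facet normal 0.105 0.911 0.399
outer loop
vertex 2.901 0.29 -0.347
vertex 4.09 0.133 -0.3
vertex 2.984 0.661 -1.217
endloop
endfacet
facet normal 0.088 0.392 -0.916
outer loop
vertex 4.173 0.505 -1.17
vertex 3.979 -1.19 -1.913
vertex 2.984 0.661 -1.217
endloop
endfacet
facet normal 0.104 0.911 0.399
outer loop
vertex 2.984 0.661 -1.217
vertex 4.09 0.133 -0.3
vertex 4.173 0.505 -1.17
endloop
endfacet
facet normal 0.991 -0.130 0.039
outer loop
vertex 4.173 0.505 -1.17
vertex 3.896 -1.561 -1.043
vertex 3.979 -1.19 -1.913
endloop
endfacet
facet normal 0.991 -0.130 0.039
outer loop
vertex 4.09 0.133 -0.3
vertex 3.896 -1.561 -1.043
vertex 4.173 0.505 -1.17
endloop
endfacet
facet normal -0.509 -0.428 -0.746
outer loop
vertex -2.116 -1.232 -1.434
vertex -2.536 -1.013 -1.273
vertex -2.2 -0.841 -1.601
endloop
endfacet
facet normal 0.839 -0.051 -0.541
outer loop
vertex -2.116 -1.232 -1.434
vertex -2.2 -0.841 -1.601
vertex -1.064 -0.346 0.113
endloop
endfacet
facet normal 0.839 -0.051 -0.541
outer loop
vertex -1.064 -0.346 0.113
vertex -2.2 -0.841 -1.601
vertex -1.148 0.045 -0.054
endloop
endfacet
facet normal 0.508 0.428 0.747
outer loop
vertex -1.064 -0.346 0.113
vertex -1.148 0.045 -0.054
vertex -1.484 -0.127 0.273
endloop
endfacet
facet normal -0.509 -0.429 -0.746
outer loop
vertex -2.2 -0.841 -1.601
vertex -2.536 -1.013 -1.273
vertex -2.537 -0.579 -1.522
endloop
endfacet
facet normal 0.373 0.673 -0.639
outer loop
vertex -2.2 -0.841 -1.601
vertex -2.537 -0.579 -1.522
vertex -1.148 0.045 -0.054
endloop
endfacet
facet normal 0.374 0.672 -0.639
outer loop
vertex -1.148 0.045 -0.054
vertex -2.537 -0.579 -1.522
vertex -1.484 0.307 0.025
endloop
endfacet
facet normal 0.509 0.427 0.747
outer loop
vertex -1.148 0.045 -0.054
vertex -1.484 0.307 0.025
vertex -1.484 -0.127 0.273
endloop
endfacet
facet normal -0.510 -0.429 -0.746
outer loop
vertex -2.537 -0.579 -1.522
vertex -2.536 -1.013 -1.273
vertex -2.873 -0.644 -1.255
endloop
endfacet
facet normal -0.375 0.891 -0.255
outer loop
vertex -2.537 -0.579 -1.522
vertex -2.873 -0.644 -1.255
vertex -1.484 0.307 0.025
endloop
endfacet
facet normal -0.374 0.891 -0.256
outer loop
vertex -1.484 0.307 0.025
vertex -2.873 -0.644 -1.255
vertex -1.821 0.242 0.291
endloop
endfacet
facet normal 0.508 0.427 0.748
outer loop
vertex -1.484 0.307 0.025
vertex -1.821 0.242 0.291
vertex -1.484 -0.127 0.273
endloop
endfacet
facet normal -0.508 -0.427 -0.748
outer loop
vertex -2.873 -0.644 -1.255
vertex -2.536 -1.013 -1.273
vertex -2.956 -0.987 -1.003
endloop
endfacet
facet normal -0.840 0.438 0.320
outer loop
vertex -2.873 -0.644 -1.255
vertex -2.956 -0.987 -1.003
vertex -1.821 0.242 0.291
endloop
endfacet
facet normal -0.840 0.439 0.320
outer loop
vertex -1.821 0.242 0.291
vertex -2.956 -0.987 -1.003
vertex -1.904 -0.101 0.544
endloop
endfacet
facet normal 0.509 0.428 0.747
outer loop
vertex -1.821 0.242 0.291
vertex -1.904 -0.101 0.544
vertex -1.484 -0.127 0.273
endloop
endfacet
facet normal -0.507 -0.428 -0.748
outer loop
vertex -2.956 -0.987 -1.003
vertex -2.536 -1.013 -1.273
vertex -2.722 -1.35 -0.954
endloop
endfacet
facet normal -0.672 -0.345 0.655
outer loop
vertex -2.956 -0.987 -1.003
vertex -2.722 -1.35 -0.954
vertex -1.904 -0.101 0.544
endloop
endfacet
facet normal -0.672 -0.346 0.655
outer loop
vertex -1.904 -0.101 0.544
vertex -2.722 -1.35 -0.954
vertex -1.67 -0.463 0.593
endloop
endfacet
facet normal 0.508 0.430 0.746
outer loop
vertex -1.904 -0.101 0.544
vertex -1.67 -0.463 0.593
vertex -1.484 -0.127 0.273
endloop
endfacet
facet normal -0.509 -0.426 -0.747
outer loop
vertex -2.722 -1.35 -0.954
vertex -2.536 -1.013 -1.273
vertex -2.349 -1.459 -1.146
endloop
endfacet
facet normal 0.002 -0.868 0.496
outer loop
vertex -2.722 -1.35 -0.954
vertex -2.349 -1.459 -1.146
vertex -1.67 -0.463 0.593
endloop
endfacet
facet normal -0.000 -0.868 0.497
outer loop
vertex -1.67 -0.463 0.593
vertex -2.349 -1.459 -1.146
vertex -1.296 -0.573 0.401
endloop
endfacet
facet normal 0.509 0.429 0.746
outer loop
vertex -1.67 -0.463 0.593
vertex -1.296 -0.573 0.401
vertex -1.484 -0.127 0.273
endloop
endfacet
facet normal -0.509 -0.426 -0.748
outer loop
vertex -2.349 -1.459 -1.146
vertex -2.536 -1.013 -1.273
vertex -2.116 -1.232 -1.434
endloop
endfacet
facet normal 0.674 -0.738 -0.036
outer loop
vertex -2.349 -1.459 -1.146
vertex -2.116 -1.232 -1.434
vertex -1.296 -0.573 0.401
endloop
endfacet
facet normal 0.675 -0.737 -0.037
outer loop
vertex -1.296 -0.573 0.401
vertex -2.116 -1.232 -1.434
vertex -1.064 -0.346 0.113
endloop
endfacet
facet normal 0.508 0.429 0.747
outer loop
vertex -1.296 -0.573 0.401
vertex -1.064 -0.346 0.113
vertex -1.484 -0.127 0.273
endloop
endfacet

endsolid


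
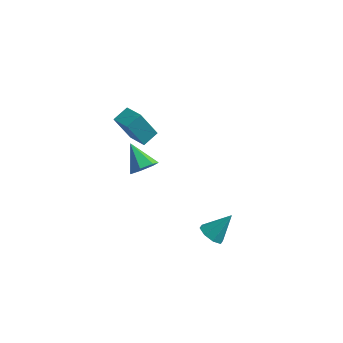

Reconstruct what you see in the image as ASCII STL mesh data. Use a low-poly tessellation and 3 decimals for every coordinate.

solid 
facet normal 0.615 -0.534 -0.580
outer loop
vertex -1.918 0.555 -1.285
vertex -2.57 0.662 -2.075
vertex -1.785 1.271 -1.803
endloop
endfacet
facet normal 0.452 0.466 0.760
outer loop
vertex -1.918 0.555 -1.285
vertex -1.785 1.271 -1.803
vertex -3.83 1.758 -0.885
endloop
endfacet
facet normal 0.615 -0.534 -0.580
outer loop
vertex -1.785 1.271 -1.803
vertex -2.57 0.662 -2.075
vertex -2.243 1.528 -2.526
endloop
endfacet
facet normal 0.292 0.944 0.150
outer loop
vertex -1.785 1.271 -1.803
vertex -2.243 1.528 -2.526
vertex -3.83 1.758 -0.885
endloop
endfacet
facet normal 0.615 -0.534 -0.580
outer loop
vertex -2.243 1.528 -2.526
vertex -2.57 0.662 -2.075
vertex -2.947 1.134 -2.909
endloop
endfacet
facet normal -0.278 0.877 -0.392
outer loop
vertex -2.243 1.528 -2.526
vertex -2.947 1.134 -2.909
vertex -3.83 1.758 -0.885
endloop
endfacet
facet normal 0.614 -0.534 -0.580
outer loop
vertex -2.947 1.134 -2.909
vertex -2.57 0.662 -2.075
vertex -3.368 0.384 -2.664
endloop
endfacet
facet normal -0.830 0.316 -0.460
outer loop
vertex -2.947 1.134 -2.909
vertex -3.368 0.384 -2.664
vertex -3.83 1.758 -0.885
endloop
endfacet
facet normal 0.614 -0.535 -0.580
outer loop
vertex -3.368 0.384 -2.664
vertex -2.57 0.662 -2.075
vertex -3.188 -0.156 -1.975
endloop
endfacet
facet normal -0.948 -0.317 -0.001
outer loop
vertex -3.368 0.384 -2.664
vertex -3.188 -0.156 -1.975
vertex -3.83 1.758 -0.885
endloop
endfacet
facet normal 0.614 -0.535 -0.580
outer loop
vertex -3.188 -0.156 -1.975
vertex -2.57 0.662 -2.075
vertex -2.542 -0.08 -1.361
endloop
endfacet
facet normal -0.543 -0.546 0.639
outer loop
vertex -3.188 -0.156 -1.975
vertex -2.542 -0.08 -1.361
vertex -3.83 1.758 -0.885
endloop
endfacet
facet normal 0.615 -0.535 -0.580
outer loop
vertex -2.542 -0.08 -1.361
vertex -2.57 0.662 -2.075
vertex -1.918 0.555 -1.285
endloop
endfacet
facet normal 0.081 -0.196 0.977
outer loop
vertex -2.542 -0.08 -1.361
vertex -1.918 0.555 -1.285
vertex -3.83 1.758 -0.885
endloop
endfacet
facet normal -0.779 0.564 -0.275
outer loop
vertex -3.779 -1.281 4.493
vertex -3.242 -0.32 4.945
vertex -2.846 -0.913 2.603
endloop
endfacet
facet normal -0.451 -0.807 -0.380
outer loop
vertex -1.678 -1.76 3.015
vertex -3.779 -1.281 4.493
vertex -2.846 -0.913 2.603
endloop
endfacet
facet normal -0.779 0.564 -0.275
outer loop
vertex -2.846 -0.913 2.603
vertex -3.242 -0.32 4.945
vertex -2.309 0.048 3.055
endloop
endfacet
facet normal 0.436 0.172 -0.883
outer loop
vertex -2.309 0.048 3.055
vertex -1.678 -1.76 3.015
vertex -2.846 -0.913 2.603
endloop
endfacet
facet normal -0.436 -0.172 0.883
outer loop
vertex -3.779 -1.281 4.493
vertex -2.074 -1.167 5.357
vertex -3.242 -0.32 4.945
endloop
endfacet
facet normal -0.451 -0.807 -0.380
outer loop
vertex -2.611 -2.128 4.905
vertex -3.779 -1.281 4.493
vertex -1.678 -1.76 3.015
endloop
endfacet
facet normal -0.436 -0.172 0.883
outer loop
vertex -2.611 -2.128 4.905
vertex -2.074 -1.167 5.357
vertex -3.779 -1.281 4.493
endloop
endfacet
facet normal 0.451 0.807 0.380
outer loop
vertex -3.242 -0.32 4.945
vertex -2.074 -1.167 5.357
vertex -2.309 0.048 3.055
endloop
endfacet
facet normal 0.436 0.172 -0.883
outer loop
vertex -1.141 -0.799 3.467
vertex -1.678 -1.76 3.015
vertex -2.309 0.048 3.055
endloop
endfacet
facet normal 0.451 0.807 0.380
outer loop
vertex -2.309 0.048 3.055
vertex -2.074 -1.167 5.357
vertex -1.141 -0.799 3.467
endloop
endfacet
facet normal 0.779 -0.564 0.275
outer loop
vertex -1.141 -0.799 3.467
vertex -2.611 -2.128 4.905
vertex -1.678 -1.76 3.015
endloop
endfacet
facet normal 0.779 -0.564 0.275
outer loop
vertex -2.074 -1.167 5.357
vertex -2.611 -2.128 4.905
vertex -1.141 -0.799 3.467
endloop
endfacet
facet normal -0.516 -0.448 -0.730
outer loop
vertex 3.497 -2.081 -4.951
vertex 2.786 -2.215 -4.367
vertex 3.034 -1.54 -4.956
endloop
endfacet
facet normal 0.717 0.610 -0.338
outer loop
vertex 3.497 -2.081 -4.951
vertex 3.034 -1.54 -4.956
vertex 3.814 -1.325 -2.913
endloop
endfacet
facet normal -0.517 -0.447 -0.730
outer loop
vertex 3.034 -1.54 -4.956
vertex 2.786 -2.215 -4.367
vertex 2.427 -1.394 -4.615
endloop
endfacet
facet normal 0.146 0.977 -0.158
outer loop
vertex 3.034 -1.54 -4.956
vertex 2.427 -1.394 -4.615
vertex 3.814 -1.325 -2.913
endloop
endfacet
facet normal -0.516 -0.447 -0.731
outer loop
vertex 2.427 -1.394 -4.615
vertex 2.786 -2.215 -4.367
vertex 2.029 -1.729 -4.129
endloop
endfacet
facet normal -0.391 0.876 0.283
outer loop
vertex 2.427 -1.394 -4.615
vertex 2.029 -1.729 -4.129
vertex 3.814 -1.325 -2.913
endloop
endfacet
facet normal -0.517 -0.447 -0.730
outer loop
vertex 2.029 -1.729 -4.129
vertex 2.786 -2.215 -4.367
vertex 2.075 -2.349 -3.782
endloop
endfacet
facet normal -0.579 0.365 0.729
outer loop
vertex 2.029 -1.729 -4.129
vertex 2.075 -2.349 -3.782
vertex 3.814 -1.325 -2.913
endloop
endfacet
facet normal -0.516 -0.448 -0.730
outer loop
vertex 2.075 -2.349 -3.782
vertex 2.786 -2.215 -4.367
vertex 2.537 -2.89 -3.777
endloop
endfacet
facet normal -0.308 -0.255 0.917
outer loop
vertex 2.075 -2.349 -3.782
vertex 2.537 -2.89 -3.777
vertex 3.814 -1.325 -2.913
endloop
endfacet
facet normal -0.517 -0.447 -0.730
outer loop
vertex 2.537 -2.89 -3.777
vertex 2.786 -2.215 -4.367
vertex 3.145 -3.036 -4.118
endloop
endfacet
facet normal 0.264 -0.622 0.737
outer loop
vertex 2.537 -2.89 -3.777
vertex 3.145 -3.036 -4.118
vertex 3.814 -1.325 -2.913
endloop
endfacet
facet normal -0.516 -0.447 -0.730
outer loop
vertex 3.145 -3.036 -4.118
vertex 2.786 -2.215 -4.367
vertex 3.542 -2.701 -4.604
endloop
endfacet
facet normal 0.801 -0.521 0.295
outer loop
vertex 3.145 -3.036 -4.118
vertex 3.542 -2.701 -4.604
vertex 3.814 -1.325 -2.913
endloop
endfacet
facet normal -0.516 -0.447 -0.731
outer loop
vertex 3.542 -2.701 -4.604
vertex 2.786 -2.215 -4.367
vertex 3.497 -2.081 -4.951
endloop
endfacet
facet normal 0.989 -0.012 -0.149
outer loop
vertex 3.542 -2.701 -4.604
vertex 3.497 -2.081 -4.951
vertex 3.814 -1.325 -2.913
endloop
endfacet

endsolid


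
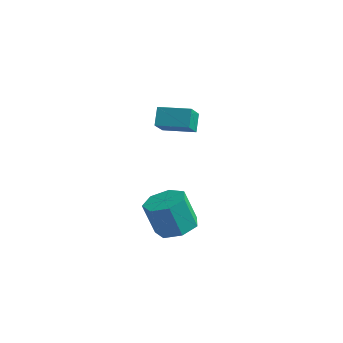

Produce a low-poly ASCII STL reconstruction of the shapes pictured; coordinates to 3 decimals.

solid 
facet normal 0.333 0.080 -0.939
outer loop
vertex 2.1 -1.849 -3.527
vertex 1.548 -1.275 -3.674
vertex 2.305 -1.189 -3.398
endloop
endfacet
facet normal 0.897 -0.335 0.289
outer loop
vertex 2.1 -1.849 -3.527
vertex 2.305 -1.189 -3.398
vertex 1.644 -1.959 -2.24
endloop
endfacet
facet normal 0.897 -0.335 0.289
outer loop
vertex 1.644 -1.959 -2.24
vertex 2.305 -1.189 -3.398
vertex 1.849 -1.299 -2.111
endloop
endfacet
facet normal -0.332 -0.080 0.940
outer loop
vertex 1.644 -1.959 -2.24
vertex 1.849 -1.299 -2.111
vertex 1.092 -1.385 -2.386
endloop
endfacet
facet normal 0.333 0.080 -0.939
outer loop
vertex 2.305 -1.189 -3.398
vertex 1.548 -1.275 -3.674
vertex 1.94 -0.594 -3.477
endloop
endfacet
facet normal 0.787 0.526 0.324
outer loop
vertex 2.305 -1.189 -3.398
vertex 1.94 -0.594 -3.477
vertex 1.849 -1.299 -2.111
endloop
endfacet
facet normal 0.787 0.526 0.324
outer loop
vertex 1.849 -1.299 -2.111
vertex 1.94 -0.594 -3.477
vertex 1.484 -0.704 -2.19
endloop
endfacet
facet normal -0.332 -0.079 0.940
outer loop
vertex 1.849 -1.299 -2.111
vertex 1.484 -0.704 -2.19
vertex 1.092 -1.385 -2.386
endloop
endfacet
facet normal 0.333 0.080 -0.939
outer loop
vertex 1.94 -0.594 -3.477
vertex 1.548 -1.275 -3.674
vertex 1.28 -0.511 -3.704
endloop
endfacet
facet normal 0.085 0.990 0.115
outer loop
vertex 1.94 -0.594 -3.477
vertex 1.28 -0.511 -3.704
vertex 1.484 -0.704 -2.19
endloop
endfacet
facet normal 0.085 0.990 0.115
outer loop
vertex 1.484 -0.704 -2.19
vertex 1.28 -0.511 -3.704
vertex 0.824 -0.621 -2.416
endloop
endfacet
facet normal -0.332 -0.080 0.940
outer loop
vertex 1.484 -0.704 -2.19
vertex 0.824 -0.621 -2.416
vertex 1.092 -1.385 -2.386
endloop
endfacet
facet normal 0.333 0.080 -0.940
outer loop
vertex 1.28 -0.511 -3.704
vertex 1.548 -1.275 -3.674
vertex 0.822 -1.004 -3.908
endloop
endfacet
facet normal -0.682 0.709 -0.181
outer loop
vertex 1.28 -0.511 -3.704
vertex 0.822 -1.004 -3.908
vertex 0.824 -0.621 -2.416
endloop
endfacet
facet normal -0.682 0.709 -0.181
outer loop
vertex 0.824 -0.621 -2.416
vertex 0.822 -1.004 -3.908
vertex 0.366 -1.114 -2.621
endloop
endfacet
facet normal -0.334 -0.080 0.939
outer loop
vertex 0.824 -0.621 -2.416
vertex 0.366 -1.114 -2.621
vertex 1.092 -1.385 -2.386
endloop
endfacet
facet normal 0.333 0.080 -0.940
outer loop
vertex 0.822 -1.004 -3.908
vertex 1.548 -1.275 -3.674
vertex 0.911 -1.701 -3.936
endloop
endfacet
facet normal -0.934 -0.106 -0.340
outer loop
vertex 0.822 -1.004 -3.908
vertex 0.911 -1.701 -3.936
vertex 0.366 -1.114 -2.621
endloop
endfacet
facet normal -0.934 -0.106 -0.340
outer loop
vertex 0.366 -1.114 -2.621
vertex 0.911 -1.701 -3.936
vertex 0.455 -1.81 -2.649
endloop
endfacet
facet normal -0.334 -0.080 0.939
outer loop
vertex 0.366 -1.114 -2.621
vertex 0.455 -1.81 -2.649
vertex 1.092 -1.385 -2.386
endloop
endfacet
facet normal 0.333 0.080 -0.939
outer loop
vertex 0.911 -1.701 -3.936
vertex 1.548 -1.275 -3.674
vertex 1.48 -2.077 -3.766
endloop
endfacet
facet normal -0.483 -0.841 -0.243
outer loop
vertex 0.911 -1.701 -3.936
vertex 1.48 -2.077 -3.766
vertex 0.455 -1.81 -2.649
endloop
endfacet
facet normal -0.484 -0.840 -0.243
outer loop
vertex 0.455 -1.81 -2.649
vertex 1.48 -2.077 -3.766
vertex 1.024 -2.187 -2.479
endloop
endfacet
facet normal -0.334 -0.081 0.939
outer loop
vertex 0.455 -1.81 -2.649
vertex 1.024 -2.187 -2.479
vertex 1.092 -1.385 -2.386
endloop
endfacet
facet normal 0.333 0.080 -0.940
outer loop
vertex 1.48 -2.077 -3.766
vertex 1.548 -1.275 -3.674
vertex 2.1 -1.849 -3.527
endloop
endfacet
facet normal 0.332 -0.942 0.037
outer loop
vertex 1.48 -2.077 -3.766
vertex 2.1 -1.849 -3.527
vertex 1.024 -2.187 -2.479
endloop
endfacet
facet normal 0.332 -0.942 0.037
outer loop
vertex 1.024 -2.187 -2.479
vertex 2.1 -1.849 -3.527
vertex 1.644 -1.959 -2.24
endloop
endfacet
facet normal -0.333 -0.081 0.940
outer loop
vertex 1.024 -2.187 -2.479
vertex 1.644 -1.959 -2.24
vertex 1.092 -1.385 -2.386
endloop
endfacet
facet normal -0.954 -0.289 -0.081
outer loop
vertex -1.599 2.557 -0.714
vertex -1.789 3.413 -1.533
vertex -1.382 2.014 -1.332
endloop
endfacet
facet normal 0.158 -0.714 0.682
outer loop
vertex -0.151 2.387 -1.227
vertex -1.599 2.557 -0.714
vertex -1.382 2.014 -1.332
endloop
endfacet
facet normal -0.954 -0.289 -0.081
outer loop
vertex -1.382 2.014 -1.332
vertex -1.789 3.413 -1.533
vertex -1.572 2.871 -2.15
endloop
endfacet
facet normal 0.255 -0.637 -0.727
outer loop
vertex -1.572 2.871 -2.15
vertex -0.151 2.387 -1.227
vertex -1.382 2.014 -1.332
endloop
endfacet
facet normal -0.255 0.638 0.726
outer loop
vertex -1.599 2.557 -0.714
vertex -0.558 3.786 -1.428
vertex -1.789 3.413 -1.533
endloop
endfacet
facet normal 0.158 -0.714 0.682
outer loop
vertex -0.368 2.929 -0.61
vertex -1.599 2.557 -0.714
vertex -0.151 2.387 -1.227
endloop
endfacet
facet normal -0.254 0.638 0.727
outer loop
vertex -0.368 2.929 -0.61
vertex -0.558 3.786 -1.428
vertex -1.599 2.557 -0.714
endloop
endfacet
facet normal -0.158 0.714 -0.682
outer loop
vertex -1.789 3.413 -1.533
vertex -0.558 3.786 -1.428
vertex -1.572 2.871 -2.15
endloop
endfacet
facet normal 0.254 -0.639 -0.726
outer loop
vertex -0.341 3.243 -2.046
vertex -0.151 2.387 -1.227
vertex -1.572 2.871 -2.15
endloop
endfacet
facet normal -0.158 0.714 -0.682
outer loop
vertex -1.572 2.871 -2.15
vertex -0.558 3.786 -1.428
vertex -0.341 3.243 -2.046
endloop
endfacet
facet normal 0.954 0.289 0.081
outer loop
vertex -0.341 3.243 -2.046
vertex -0.368 2.929 -0.61
vertex -0.151 2.387 -1.227
endloop
endfacet
facet normal 0.954 0.289 0.081
outer loop
vertex -0.558 3.786 -1.428
vertex -0.368 2.929 -0.61
vertex -0.341 3.243 -2.046
endloop
endfacet

endsolid


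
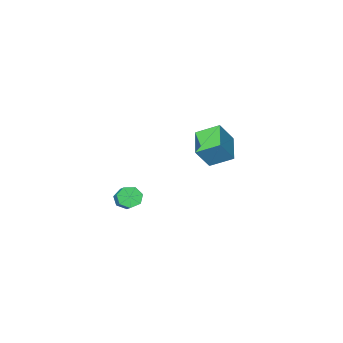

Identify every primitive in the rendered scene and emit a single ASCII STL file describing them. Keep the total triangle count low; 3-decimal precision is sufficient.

solid 
facet normal -0.571 0.009 -0.821
outer loop
vertex -5.533 -0.499 3.654
vertex -4.477 1.232 2.938
vertex -4.362 -1.555 2.828
endloop
endfacet
facet normal -0.491 -0.805 0.333
outer loop
vertex -3.323 -1.572 4.322
vertex -5.533 -0.499 3.654
vertex -4.362 -1.555 2.828
endloop
endfacet
facet normal -0.571 0.009 -0.821
outer loop
vertex -4.362 -1.555 2.828
vertex -4.477 1.232 2.938
vertex -3.306 0.176 2.112
endloop
endfacet
facet normal 0.658 -0.593 -0.464
outer loop
vertex -3.306 0.176 2.112
vertex -3.323 -1.572 4.322
vertex -4.362 -1.555 2.828
endloop
endfacet
facet normal -0.658 0.593 0.464
outer loop
vertex -5.533 -0.499 3.654
vertex -3.438 1.215 4.432
vertex -4.477 1.232 2.938
endloop
endfacet
facet normal -0.491 -0.805 0.333
outer loop
vertex -4.494 -0.516 5.148
vertex -5.533 -0.499 3.654
vertex -3.323 -1.572 4.322
endloop
endfacet
facet normal -0.658 0.593 0.464
outer loop
vertex -4.494 -0.516 5.148
vertex -3.438 1.215 4.432
vertex -5.533 -0.499 3.654
endloop
endfacet
facet normal 0.491 0.805 -0.333
outer loop
vertex -4.477 1.232 2.938
vertex -3.438 1.215 4.432
vertex -3.306 0.176 2.112
endloop
endfacet
facet normal 0.658 -0.593 -0.464
outer loop
vertex -2.267 0.159 3.606
vertex -3.323 -1.572 4.322
vertex -3.306 0.176 2.112
endloop
endfacet
facet normal 0.491 0.805 -0.333
outer loop
vertex -3.306 0.176 2.112
vertex -3.438 1.215 4.432
vertex -2.267 0.159 3.606
endloop
endfacet
facet normal 0.571 -0.009 0.821
outer loop
vertex -2.267 0.159 3.606
vertex -4.494 -0.516 5.148
vertex -3.323 -1.572 4.322
endloop
endfacet
facet normal 0.571 -0.009 0.821
outer loop
vertex -3.438 1.215 4.432
vertex -4.494 -0.516 5.148
vertex -2.267 0.159 3.606
endloop
endfacet
facet normal -0.291 -0.779 -0.556
outer loop
vertex 4.344 1.83 1.689
vertex 3.632 1.821 2.074
vertex 3.837 2.224 1.402
endloop
endfacet
facet normal 0.629 0.282 -0.725
outer loop
vertex 4.344 1.83 1.689
vertex 3.837 2.224 1.402
vertex 4.821 3.108 2.6
endloop
endfacet
facet normal 0.628 0.283 -0.725
outer loop
vertex 4.821 3.108 2.6
vertex 3.837 2.224 1.402
vertex 4.314 3.502 2.314
endloop
endfacet
facet normal 0.291 0.778 0.556
outer loop
vertex 4.821 3.108 2.6
vertex 4.314 3.502 2.314
vertex 4.108 3.099 2.986
endloop
endfacet
facet normal -0.291 -0.779 -0.556
outer loop
vertex 3.837 2.224 1.402
vertex 3.632 1.821 2.074
vertex 3.175 2.314 1.622
endloop
endfacet
facet normal -0.172 0.614 -0.770
outer loop
vertex 3.837 2.224 1.402
vertex 3.175 2.314 1.622
vertex 4.314 3.502 2.314
endloop
endfacet
facet normal -0.172 0.614 -0.771
outer loop
vertex 4.314 3.502 2.314
vertex 3.175 2.314 1.622
vertex 3.652 3.592 2.533
endloop
endfacet
facet normal 0.290 0.779 0.556
outer loop
vertex 4.314 3.502 2.314
vertex 3.652 3.592 2.533
vertex 4.108 3.099 2.986
endloop
endfacet
facet normal -0.291 -0.779 -0.556
outer loop
vertex 3.175 2.314 1.622
vertex 3.632 1.821 2.074
vertex 2.857 2.033 2.182
endloop
endfacet
facet normal -0.843 0.483 -0.236
outer loop
vertex 3.175 2.314 1.622
vertex 2.857 2.033 2.182
vertex 3.652 3.592 2.533
endloop
endfacet
facet normal -0.843 0.483 -0.236
outer loop
vertex 3.652 3.592 2.533
vertex 2.857 2.033 2.182
vertex 3.334 3.311 3.093
endloop
endfacet
facet normal 0.290 0.779 0.556
outer loop
vertex 3.652 3.592 2.533
vertex 3.334 3.311 3.093
vertex 4.108 3.099 2.986
endloop
endfacet
facet normal -0.291 -0.779 -0.555
outer loop
vertex 2.857 2.033 2.182
vertex 3.632 1.821 2.074
vertex 3.122 1.593 2.661
endloop
endfacet
facet normal -0.879 -0.011 0.476
outer loop
vertex 2.857 2.033 2.182
vertex 3.122 1.593 2.661
vertex 3.334 3.311 3.093
endloop
endfacet
facet normal -0.880 -0.011 0.476
outer loop
vertex 3.334 3.311 3.093
vertex 3.122 1.593 2.661
vertex 3.599 2.87 3.573
endloop
endfacet
facet normal 0.290 0.779 0.556
outer loop
vertex 3.334 3.311 3.093
vertex 3.599 2.87 3.573
vertex 4.108 3.099 2.986
endloop
endfacet
facet normal -0.291 -0.779 -0.555
outer loop
vertex 3.122 1.593 2.661
vertex 3.632 1.821 2.074
vertex 3.771 1.324 2.699
endloop
endfacet
facet normal -0.255 -0.497 0.829
outer loop
vertex 3.122 1.593 2.661
vertex 3.771 1.324 2.699
vertex 3.599 2.87 3.573
endloop
endfacet
facet normal -0.253 -0.497 0.830
outer loop
vertex 3.599 2.87 3.573
vertex 3.771 1.324 2.699
vertex 4.248 2.602 3.61
endloop
endfacet
facet normal 0.290 0.779 0.556
outer loop
vertex 3.599 2.87 3.573
vertex 4.248 2.602 3.61
vertex 4.108 3.099 2.986
endloop
endfacet
facet normal -0.290 -0.779 -0.555
outer loop
vertex 3.771 1.324 2.699
vertex 3.632 1.821 2.074
vertex 4.315 1.43 2.266
endloop
endfacet
facet normal 0.563 -0.609 0.559
outer loop
vertex 3.771 1.324 2.699
vertex 4.315 1.43 2.266
vertex 4.248 2.602 3.61
endloop
endfacet
facet normal 0.564 -0.608 0.558
outer loop
vertex 4.248 2.602 3.61
vertex 4.315 1.43 2.266
vertex 4.791 2.708 3.177
endloop
endfacet
facet normal 0.291 0.779 0.555
outer loop
vertex 4.248 2.602 3.61
vertex 4.791 2.708 3.177
vertex 4.108 3.099 2.986
endloop
endfacet
facet normal -0.290 -0.780 -0.555
outer loop
vertex 4.315 1.43 2.266
vertex 3.632 1.821 2.074
vertex 4.344 1.83 1.689
endloop
endfacet
facet normal 0.956 -0.261 -0.133
outer loop
vertex 4.315 1.43 2.266
vertex 4.344 1.83 1.689
vertex 4.791 2.708 3.177
endloop
endfacet
facet normal 0.956 -0.262 -0.132
outer loop
vertex 4.791 2.708 3.177
vertex 4.344 1.83 1.689
vertex 4.821 3.108 2.6
endloop
endfacet
facet normal 0.291 0.779 0.555
outer loop
vertex 4.791 2.708 3.177
vertex 4.821 3.108 2.6
vertex 4.108 3.099 2.986
endloop
endfacet

endsolid


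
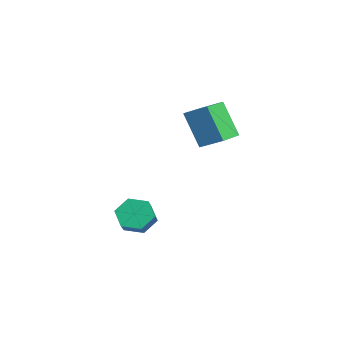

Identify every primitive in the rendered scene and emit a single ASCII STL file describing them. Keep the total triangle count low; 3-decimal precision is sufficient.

solid 
facet normal -0.587 -0.662 -0.466
outer loop
vertex -1.103 -0.009 2.014
vertex -2.147 1.136 1.704
vertex -0.214 0.357 0.375
endloop
endfacet
facet normal 0.660 -0.725 0.196
outer loop
vertex 0.467 1.124 0.916
vertex -1.103 -0.009 2.014
vertex -0.214 0.357 0.375
endloop
endfacet
facet normal -0.587 -0.662 -0.466
outer loop
vertex -0.214 0.357 0.375
vertex -2.147 1.136 1.704
vertex -1.258 1.502 0.065
endloop
endfacet
facet normal 0.468 0.193 -0.863
outer loop
vertex -1.258 1.502 0.065
vertex 0.467 1.124 0.916
vertex -0.214 0.357 0.375
endloop
endfacet
facet normal -0.468 -0.193 0.863
outer loop
vertex -1.103 -0.009 2.014
vertex -1.466 1.903 2.245
vertex -2.147 1.136 1.704
endloop
endfacet
facet normal 0.660 -0.725 0.196
outer loop
vertex -0.422 0.758 2.555
vertex -1.103 -0.009 2.014
vertex 0.467 1.124 0.916
endloop
endfacet
facet normal -0.468 -0.193 0.863
outer loop
vertex -0.422 0.758 2.555
vertex -1.466 1.903 2.245
vertex -1.103 -0.009 2.014
endloop
endfacet
facet normal -0.660 0.725 -0.196
outer loop
vertex -2.147 1.136 1.704
vertex -1.466 1.903 2.245
vertex -1.258 1.502 0.065
endloop
endfacet
facet normal 0.468 0.193 -0.863
outer loop
vertex -0.577 2.269 0.606
vertex 0.467 1.124 0.916
vertex -1.258 1.502 0.065
endloop
endfacet
facet normal -0.660 0.725 -0.196
outer loop
vertex -1.258 1.502 0.065
vertex -1.466 1.903 2.245
vertex -0.577 2.269 0.606
endloop
endfacet
facet normal 0.587 0.662 0.466
outer loop
vertex -0.577 2.269 0.606
vertex -0.422 0.758 2.555
vertex 0.467 1.124 0.916
endloop
endfacet
facet normal 0.587 0.662 0.466
outer loop
vertex -1.466 1.903 2.245
vertex -0.422 0.758 2.555
vertex -0.577 2.269 0.606
endloop
endfacet
facet normal -0.683 0.358 -0.637
outer loop
vertex -0.538 -1.968 -4.387
vertex -1.142 -2.036 -3.778
vertex -0.689 -1.309 -3.855
endloop
endfacet
facet normal 0.709 0.534 -0.460
outer loop
vertex -0.538 -1.968 -4.387
vertex -0.689 -1.309 -3.855
vertex 0.165 -2.337 -3.731
endloop
endfacet
facet normal 0.709 0.534 -0.461
outer loop
vertex 0.165 -2.337 -3.731
vertex -0.689 -1.309 -3.855
vertex 0.015 -1.678 -3.199
endloop
endfacet
facet normal 0.683 -0.359 0.637
outer loop
vertex 0.165 -2.337 -3.731
vertex 0.015 -1.678 -3.199
vertex -0.438 -2.404 -3.122
endloop
endfacet
facet normal -0.683 0.358 -0.636
outer loop
vertex -0.689 -1.309 -3.855
vertex -1.142 -2.036 -3.778
vertex -1.292 -1.377 -3.246
endloop
endfacet
facet normal 0.203 0.930 0.305
outer loop
vertex -0.689 -1.309 -3.855
vertex -1.292 -1.377 -3.246
vertex 0.015 -1.678 -3.199
endloop
endfacet
facet normal 0.203 0.930 0.305
outer loop
vertex 0.015 -1.678 -3.199
vertex -1.292 -1.377 -3.246
vertex -0.588 -1.746 -2.59
endloop
endfacet
facet normal 0.683 -0.359 0.636
outer loop
vertex 0.015 -1.678 -3.199
vertex -0.588 -1.746 -2.59
vertex -0.438 -2.404 -3.122
endloop
endfacet
facet normal -0.683 0.359 -0.637
outer loop
vertex -1.292 -1.377 -3.246
vertex -1.142 -2.036 -3.778
vertex -1.745 -2.103 -3.169
endloop
endfacet
facet normal -0.506 0.397 0.766
outer loop
vertex -1.292 -1.377 -3.246
vertex -1.745 -2.103 -3.169
vertex -0.588 -1.746 -2.59
endloop
endfacet
facet normal -0.506 0.397 0.766
outer loop
vertex -0.588 -1.746 -2.59
vertex -1.745 -2.103 -3.169
vertex -1.042 -2.472 -2.513
endloop
endfacet
facet normal 0.682 -0.359 0.637
outer loop
vertex -0.588 -1.746 -2.59
vertex -1.042 -2.472 -2.513
vertex -0.438 -2.404 -3.122
endloop
endfacet
facet normal -0.683 0.359 -0.637
outer loop
vertex -1.745 -2.103 -3.169
vertex -1.142 -2.036 -3.778
vertex -1.595 -2.762 -3.701
endloop
endfacet
facet normal -0.710 -0.533 0.460
outer loop
vertex -1.745 -2.103 -3.169
vertex -1.595 -2.762 -3.701
vertex -1.042 -2.472 -2.513
endloop
endfacet
facet normal -0.709 -0.534 0.460
outer loop
vertex -1.042 -2.472 -2.513
vertex -1.595 -2.762 -3.701
vertex -0.891 -3.131 -3.045
endloop
endfacet
facet normal 0.683 -0.358 0.637
outer loop
vertex -1.042 -2.472 -2.513
vertex -0.891 -3.131 -3.045
vertex -0.438 -2.404 -3.122
endloop
endfacet
facet normal -0.683 0.359 -0.636
outer loop
vertex -1.595 -2.762 -3.701
vertex -1.142 -2.036 -3.778
vertex -0.992 -2.694 -4.31
endloop
endfacet
facet normal -0.203 -0.930 -0.305
outer loop
vertex -1.595 -2.762 -3.701
vertex -0.992 -2.694 -4.31
vertex -0.891 -3.131 -3.045
endloop
endfacet
facet normal -0.203 -0.930 -0.305
outer loop
vertex -0.891 -3.131 -3.045
vertex -0.992 -2.694 -4.31
vertex -0.288 -3.063 -3.654
endloop
endfacet
facet normal 0.683 -0.358 0.636
outer loop
vertex -0.891 -3.131 -3.045
vertex -0.288 -3.063 -3.654
vertex -0.438 -2.404 -3.122
endloop
endfacet
facet normal -0.682 0.359 -0.637
outer loop
vertex -0.992 -2.694 -4.31
vertex -1.142 -2.036 -3.778
vertex -0.538 -1.968 -4.387
endloop
endfacet
facet normal 0.505 -0.397 -0.766
outer loop
vertex -0.992 -2.694 -4.31
vertex -0.538 -1.968 -4.387
vertex -0.288 -3.063 -3.654
endloop
endfacet
facet normal 0.506 -0.397 -0.766
outer loop
vertex -0.288 -3.063 -3.654
vertex -0.538 -1.968 -4.387
vertex 0.165 -2.337 -3.731
endloop
endfacet
facet normal 0.683 -0.359 0.637
outer loop
vertex -0.288 -3.063 -3.654
vertex 0.165 -2.337 -3.731
vertex -0.438 -2.404 -3.122
endloop
endfacet

endsolid


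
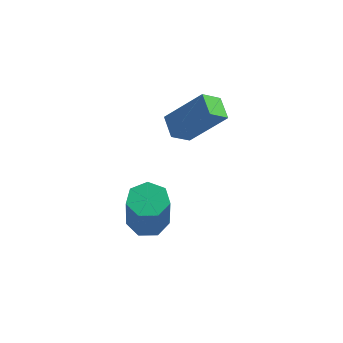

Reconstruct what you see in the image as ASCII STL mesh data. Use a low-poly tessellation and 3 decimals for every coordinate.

solid 
facet normal -0.080 0.305 -0.949
outer loop
vertex 0.943 0.401 -4.285
vertex 0.427 1.006 -4.047
vertex 1.255 1.026 -4.11
endloop
endfacet
facet normal 0.898 -0.392 -0.201
outer loop
vertex 0.943 0.401 -4.285
vertex 1.255 1.026 -4.11
vertex 1.108 -0.232 -2.31
endloop
endfacet
facet normal 0.898 -0.392 -0.201
outer loop
vertex 1.108 -0.232 -2.31
vertex 1.255 1.026 -4.11
vertex 1.42 0.393 -2.136
endloop
endfacet
facet normal 0.079 -0.304 0.949
outer loop
vertex 1.108 -0.232 -2.31
vertex 1.42 0.393 -2.136
vertex 0.593 0.374 -2.073
endloop
endfacet
facet normal -0.080 0.303 -0.950
outer loop
vertex 1.255 1.026 -4.11
vertex 0.427 1.006 -4.047
vertex 0.944 1.637 -3.889
endloop
endfacet
facet normal 0.899 0.434 0.064
outer loop
vertex 1.255 1.026 -4.11
vertex 0.944 1.637 -3.889
vertex 1.42 0.393 -2.136
endloop
endfacet
facet normal 0.899 0.434 0.064
outer loop
vertex 1.42 0.393 -2.136
vertex 0.944 1.637 -3.889
vertex 1.109 1.004 -1.914
endloop
endfacet
facet normal 0.079 -0.305 0.949
outer loop
vertex 1.42 0.393 -2.136
vertex 1.109 1.004 -1.914
vertex 0.593 0.374 -2.073
endloop
endfacet
facet normal -0.081 0.304 -0.949
outer loop
vertex 0.944 1.637 -3.889
vertex 0.427 1.006 -4.047
vertex 0.244 1.773 -3.786
endloop
endfacet
facet normal 0.223 0.934 0.281
outer loop
vertex 0.944 1.637 -3.889
vertex 0.244 1.773 -3.786
vertex 1.109 1.004 -1.914
endloop
endfacet
facet normal 0.222 0.934 0.281
outer loop
vertex 1.109 1.004 -1.914
vertex 0.244 1.773 -3.786
vertex 0.409 1.14 -1.812
endloop
endfacet
facet normal 0.079 -0.304 0.949
outer loop
vertex 1.109 1.004 -1.914
vertex 0.409 1.14 -1.812
vertex 0.593 0.374 -2.073
endloop
endfacet
facet normal -0.078 0.304 -0.949
outer loop
vertex 0.244 1.773 -3.786
vertex 0.427 1.006 -4.047
vertex -0.318 1.332 -3.881
endloop
endfacet
facet normal -0.621 0.730 0.286
outer loop
vertex 0.244 1.773 -3.786
vertex -0.318 1.332 -3.881
vertex 0.409 1.14 -1.812
endloop
endfacet
facet normal -0.621 0.729 0.286
outer loop
vertex 0.409 1.14 -1.812
vertex -0.318 1.332 -3.881
vertex -0.152 0.699 -1.906
endloop
endfacet
facet normal 0.080 -0.304 0.949
outer loop
vertex 0.409 1.14 -1.812
vertex -0.152 0.699 -1.906
vertex 0.593 0.374 -2.073
endloop
endfacet
facet normal -0.079 0.303 -0.950
outer loop
vertex -0.318 1.332 -3.881
vertex 0.427 1.006 -4.047
vertex -0.318 0.646 -4.1
endloop
endfacet
facet normal -0.997 -0.024 0.076
outer loop
vertex -0.318 1.332 -3.881
vertex -0.318 0.646 -4.1
vertex -0.152 0.699 -1.906
endloop
endfacet
facet normal -0.997 -0.023 0.076
outer loop
vertex -0.152 0.699 -1.906
vertex -0.318 0.646 -4.1
vertex -0.153 0.013 -2.126
endloop
endfacet
facet normal 0.080 -0.305 0.949
outer loop
vertex -0.152 0.699 -1.906
vertex -0.153 0.013 -2.126
vertex 0.593 0.374 -2.073
endloop
endfacet
facet normal -0.080 0.305 -0.949
outer loop
vertex -0.318 0.646 -4.1
vertex 0.427 1.006 -4.047
vertex 0.243 0.232 -4.28
endloop
endfacet
facet normal -0.622 -0.759 -0.192
outer loop
vertex -0.318 0.646 -4.1
vertex 0.243 0.232 -4.28
vertex -0.153 0.013 -2.126
endloop
endfacet
facet normal -0.622 -0.759 -0.192
outer loop
vertex -0.153 0.013 -2.126
vertex 0.243 0.232 -4.28
vertex 0.408 -0.401 -2.306
endloop
endfacet
facet normal 0.080 -0.304 0.949
outer loop
vertex -0.153 0.013 -2.126
vertex 0.408 -0.401 -2.306
vertex 0.593 0.374 -2.073
endloop
endfacet
facet normal -0.080 0.305 -0.949
outer loop
vertex 0.243 0.232 -4.28
vertex 0.427 1.006 -4.047
vertex 0.943 0.401 -4.285
endloop
endfacet
facet normal 0.221 -0.923 -0.315
outer loop
vertex 0.243 0.232 -4.28
vertex 0.943 0.401 -4.285
vertex 0.408 -0.401 -2.306
endloop
endfacet
facet normal 0.221 -0.923 -0.314
outer loop
vertex 0.408 -0.401 -2.306
vertex 0.943 0.401 -4.285
vertex 1.108 -0.232 -2.31
endloop
endfacet
facet normal 0.079 -0.304 0.949
outer loop
vertex 0.408 -0.401 -2.306
vertex 1.108 -0.232 -2.31
vertex 0.593 0.374 -2.073
endloop
endfacet
facet normal -0.685 -0.103 -0.721
outer loop
vertex 1.082 2.136 0.113
vertex 0.634 2.976 0.419
vertex 1.662 2.675 -0.515
endloop
endfacet
facet normal 0.449 -0.840 -0.306
outer loop
vertex 3.046 2.884 0.941
vertex 1.082 2.136 0.113
vertex 1.662 2.675 -0.515
endloop
endfacet
facet normal -0.685 -0.104 -0.721
outer loop
vertex 1.662 2.675 -0.515
vertex 0.634 2.976 0.419
vertex 1.213 3.514 -0.209
endloop
endfacet
facet normal 0.573 0.534 -0.622
outer loop
vertex 1.213 3.514 -0.209
vertex 3.046 2.884 0.941
vertex 1.662 2.675 -0.515
endloop
endfacet
facet normal -0.574 -0.533 0.622
outer loop
vertex 1.082 2.136 0.113
vertex 2.018 3.185 1.875
vertex 0.634 2.976 0.419
endloop
endfacet
facet normal 0.449 -0.840 -0.306
outer loop
vertex 2.467 2.346 1.569
vertex 1.082 2.136 0.113
vertex 3.046 2.884 0.941
endloop
endfacet
facet normal -0.573 -0.534 0.622
outer loop
vertex 2.467 2.346 1.569
vertex 2.018 3.185 1.875
vertex 1.082 2.136 0.113
endloop
endfacet
facet normal -0.449 0.840 0.306
outer loop
vertex 0.634 2.976 0.419
vertex 2.018 3.185 1.875
vertex 1.213 3.514 -0.209
endloop
endfacet
facet normal 0.574 0.533 -0.622
outer loop
vertex 2.598 3.724 1.247
vertex 3.046 2.884 0.941
vertex 1.213 3.514 -0.209
endloop
endfacet
facet normal -0.449 0.840 0.306
outer loop
vertex 1.213 3.514 -0.209
vertex 2.018 3.185 1.875
vertex 2.598 3.724 1.247
endloop
endfacet
facet normal 0.686 0.103 0.721
outer loop
vertex 2.598 3.724 1.247
vertex 2.467 2.346 1.569
vertex 3.046 2.884 0.941
endloop
endfacet
facet normal 0.685 0.103 0.721
outer loop
vertex 2.018 3.185 1.875
vertex 2.467 2.346 1.569
vertex 2.598 3.724 1.247
endloop
endfacet

endsolid
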